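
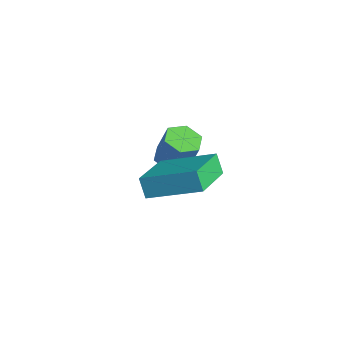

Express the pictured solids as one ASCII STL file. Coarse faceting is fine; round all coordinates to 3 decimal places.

solid 
facet normal -0.287 -0.160 -0.945
outer loop
vertex -2.289 2.915 -3.071
vertex -2.942 2.637 -2.826
vertex -2.876 3.371 -2.97
endloop
endfacet
facet normal 0.553 0.778 -0.298
outer loop
vertex -2.289 2.915 -3.071
vertex -2.876 3.371 -2.97
vertex -1.886 3.14 -1.738
endloop
endfacet
facet normal 0.553 0.778 -0.299
outer loop
vertex -1.886 3.14 -1.738
vertex -2.876 3.371 -2.97
vertex -2.473 3.596 -1.638
endloop
endfacet
facet normal 0.285 0.160 0.945
outer loop
vertex -1.886 3.14 -1.738
vertex -2.473 3.596 -1.638
vertex -2.538 2.863 -1.494
endloop
endfacet
facet normal -0.287 -0.160 -0.945
outer loop
vertex -2.876 3.371 -2.97
vertex -2.942 2.637 -2.826
vertex -3.529 3.093 -2.725
endloop
endfacet
facet normal -0.402 0.915 -0.033
outer loop
vertex -2.876 3.371 -2.97
vertex -3.529 3.093 -2.725
vertex -2.473 3.596 -1.638
endloop
endfacet
facet normal -0.402 0.915 -0.033
outer loop
vertex -2.473 3.596 -1.638
vertex -3.529 3.093 -2.725
vertex -3.125 3.318 -1.393
endloop
endfacet
facet normal 0.287 0.160 0.945
outer loop
vertex -2.473 3.596 -1.638
vertex -3.125 3.318 -1.393
vertex -2.538 2.863 -1.494
endloop
endfacet
facet normal -0.286 -0.159 -0.945
outer loop
vertex -3.529 3.093 -2.725
vertex -2.942 2.637 -2.826
vertex -3.594 2.36 -2.582
endloop
endfacet
facet normal -0.954 0.137 0.266
outer loop
vertex -3.529 3.093 -2.725
vertex -3.594 2.36 -2.582
vertex -3.125 3.318 -1.393
endloop
endfacet
facet normal -0.954 0.138 0.265
outer loop
vertex -3.125 3.318 -1.393
vertex -3.594 2.36 -2.582
vertex -3.191 2.585 -1.249
endloop
endfacet
facet normal 0.286 0.160 0.945
outer loop
vertex -3.125 3.318 -1.393
vertex -3.191 2.585 -1.249
vertex -2.538 2.863 -1.494
endloop
endfacet
facet normal -0.285 -0.160 -0.945
outer loop
vertex -3.594 2.36 -2.582
vertex -2.942 2.637 -2.826
vertex -3.007 1.904 -2.682
endloop
endfacet
facet normal -0.553 -0.778 0.299
outer loop
vertex -3.594 2.36 -2.582
vertex -3.007 1.904 -2.682
vertex -3.191 2.585 -1.249
endloop
endfacet
facet normal -0.553 -0.778 0.299
outer loop
vertex -3.191 2.585 -1.249
vertex -3.007 1.904 -2.682
vertex -2.604 2.129 -1.35
endloop
endfacet
facet normal 0.287 0.160 0.945
outer loop
vertex -3.191 2.585 -1.249
vertex -2.604 2.129 -1.35
vertex -2.538 2.863 -1.494
endloop
endfacet
facet normal -0.287 -0.160 -0.945
outer loop
vertex -3.007 1.904 -2.682
vertex -2.942 2.637 -2.826
vertex -2.355 2.182 -2.927
endloop
endfacet
facet normal 0.402 -0.915 0.033
outer loop
vertex -3.007 1.904 -2.682
vertex -2.355 2.182 -2.927
vertex -2.604 2.129 -1.35
endloop
endfacet
facet normal 0.402 -0.915 0.033
outer loop
vertex -2.604 2.129 -1.35
vertex -2.355 2.182 -2.927
vertex -1.951 2.407 -1.595
endloop
endfacet
facet normal 0.287 0.160 0.945
outer loop
vertex -2.604 2.129 -1.35
vertex -1.951 2.407 -1.595
vertex -2.538 2.863 -1.494
endloop
endfacet
facet normal -0.286 -0.160 -0.945
outer loop
vertex -2.355 2.182 -2.927
vertex -2.942 2.637 -2.826
vertex -2.289 2.915 -3.071
endloop
endfacet
facet normal 0.954 -0.138 -0.266
outer loop
vertex -2.355 2.182 -2.927
vertex -2.289 2.915 -3.071
vertex -1.951 2.407 -1.595
endloop
endfacet
facet normal 0.954 -0.136 -0.266
outer loop
vertex -1.951 2.407 -1.595
vertex -2.289 2.915 -3.071
vertex -1.886 3.14 -1.738
endloop
endfacet
facet normal 0.286 0.159 0.945
outer loop
vertex -1.951 2.407 -1.595
vertex -1.886 3.14 -1.738
vertex -2.538 2.863 -1.494
endloop
endfacet
facet normal -0.598 0.725 -0.343
outer loop
vertex -0.745 0.956 -0.458
vertex 0.565 2.417 0.345
vertex -0.311 0.969 -1.188
endloop
endfacet
facet normal -0.618 -0.689 -0.379
outer loop
vertex 0.915 -0.517 -0.485
vertex -0.745 0.956 -0.458
vertex -0.311 0.969 -1.188
endloop
endfacet
facet normal -0.597 0.725 -0.343
outer loop
vertex -0.311 0.969 -1.188
vertex 0.565 2.417 0.345
vertex 0.999 2.429 -0.385
endloop
endfacet
facet normal 0.511 0.015 -0.860
outer loop
vertex 0.999 2.429 -0.385
vertex 0.915 -0.517 -0.485
vertex -0.311 0.969 -1.188
endloop
endfacet
facet normal -0.511 -0.015 0.860
outer loop
vertex -0.745 0.956 -0.458
vertex 1.791 0.931 1.048
vertex 0.565 2.417 0.345
endloop
endfacet
facet normal -0.618 -0.689 -0.379
outer loop
vertex 0.481 -0.529 0.245
vertex -0.745 0.956 -0.458
vertex 0.915 -0.517 -0.485
endloop
endfacet
facet normal -0.511 -0.015 0.860
outer loop
vertex 0.481 -0.529 0.245
vertex 1.791 0.931 1.048
vertex -0.745 0.956 -0.458
endloop
endfacet
facet normal 0.618 0.689 0.379
outer loop
vertex 0.565 2.417 0.345
vertex 1.791 0.931 1.048
vertex 0.999 2.429 -0.385
endloop
endfacet
facet normal 0.511 0.015 -0.860
outer loop
vertex 2.225 0.944 0.318
vertex 0.915 -0.517 -0.485
vertex 0.999 2.429 -0.385
endloop
endfacet
facet normal 0.617 0.689 0.379
outer loop
vertex 0.999 2.429 -0.385
vertex 1.791 0.931 1.048
vertex 2.225 0.944 0.318
endloop
endfacet
facet normal 0.598 -0.725 0.343
outer loop
vertex 2.225 0.944 0.318
vertex 0.481 -0.529 0.245
vertex 0.915 -0.517 -0.485
endloop
endfacet
facet normal 0.598 -0.725 0.343
outer loop
vertex 1.791 0.931 1.048
vertex 0.481 -0.529 0.245
vertex 2.225 0.944 0.318
endloop
endfacet

endsolid


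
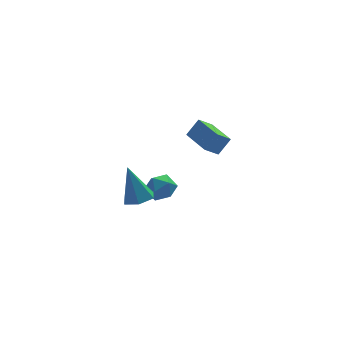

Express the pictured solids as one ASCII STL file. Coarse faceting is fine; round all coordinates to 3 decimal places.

solid 
facet normal -0.767 -0.178 0.616
outer loop
vertex 3.709 2.887 2.616
vertex 3.261 4.764 2.6
vertex 3.009 2.713 1.694
endloop
endfacet
facet normal 0.232 -0.973 0.008
outer loop
vertex 3.799 2.896 1.06
vertex 3.709 2.887 2.616
vertex 3.009 2.713 1.694
endloop
endfacet
facet normal -0.767 -0.178 0.617
outer loop
vertex 3.009 2.713 1.694
vertex 3.261 4.764 2.6
vertex 2.561 4.59 1.679
endloop
endfacet
facet normal -0.598 -0.149 -0.788
outer loop
vertex 2.561 4.59 1.679
vertex 3.799 2.896 1.06
vertex 3.009 2.713 1.694
endloop
endfacet
facet normal 0.598 0.149 0.788
outer loop
vertex 3.709 2.887 2.616
vertex 4.051 4.947 1.966
vertex 3.261 4.764 2.6
endloop
endfacet
facet normal 0.232 -0.973 0.008
outer loop
vertex 4.499 3.07 1.981
vertex 3.709 2.887 2.616
vertex 3.799 2.896 1.06
endloop
endfacet
facet normal 0.598 0.149 0.787
outer loop
vertex 4.499 3.07 1.981
vertex 4.051 4.947 1.966
vertex 3.709 2.887 2.616
endloop
endfacet
facet normal -0.232 0.973 -0.008
outer loop
vertex 3.261 4.764 2.6
vertex 4.051 4.947 1.966
vertex 2.561 4.59 1.679
endloop
endfacet
facet normal -0.598 -0.149 -0.787
outer loop
vertex 3.351 4.773 1.044
vertex 3.799 2.896 1.06
vertex 2.561 4.59 1.679
endloop
endfacet
facet normal -0.232 0.973 -0.008
outer loop
vertex 2.561 4.59 1.679
vertex 4.051 4.947 1.966
vertex 3.351 4.773 1.044
endloop
endfacet
facet normal 0.767 0.178 -0.617
outer loop
vertex 3.351 4.773 1.044
vertex 4.499 3.07 1.981
vertex 3.799 2.896 1.06
endloop
endfacet
facet normal 0.767 0.178 -0.616
outer loop
vertex 4.051 4.947 1.966
vertex 4.499 3.07 1.981
vertex 3.351 4.773 1.044
endloop
endfacet
facet normal 0.202 -0.272 -0.941
outer loop
vertex -0.962 -2.334 2.697
vertex -1.743 -2.599 2.606
vertex -1.547 -1.815 2.421
endloop
endfacet
facet normal 0.574 0.780 0.249
outer loop
vertex -0.962 -2.334 2.697
vertex -1.547 -1.815 2.421
vertex -2.157 -2.041 4.534
endloop
endfacet
facet normal 0.203 -0.273 -0.940
outer loop
vertex -1.547 -1.815 2.421
vertex -1.743 -2.599 2.606
vertex -2.328 -2.08 2.329
endloop
endfacet
facet normal -0.322 0.947 0.008
outer loop
vertex -1.547 -1.815 2.421
vertex -2.328 -2.08 2.329
vertex -2.157 -2.041 4.534
endloop
endfacet
facet normal 0.202 -0.274 -0.940
outer loop
vertex -2.328 -2.08 2.329
vertex -1.743 -2.599 2.606
vertex -2.524 -2.864 2.515
endloop
endfacet
facet normal -0.964 0.258 0.070
outer loop
vertex -2.328 -2.08 2.329
vertex -2.524 -2.864 2.515
vertex -2.157 -2.041 4.534
endloop
endfacet
facet normal 0.202 -0.272 -0.941
outer loop
vertex -2.524 -2.864 2.515
vertex -1.743 -2.599 2.606
vertex -1.939 -3.384 2.791
endloop
endfacet
facet normal -0.708 -0.599 0.373
outer loop
vertex -2.524 -2.864 2.515
vertex -1.939 -3.384 2.791
vertex -2.157 -2.041 4.534
endloop
endfacet
facet normal 0.202 -0.272 -0.941
outer loop
vertex -1.939 -3.384 2.791
vertex -1.743 -2.599 2.606
vertex -1.158 -3.119 2.882
endloop
endfacet
facet normal 0.188 -0.766 0.614
outer loop
vertex -1.939 -3.384 2.791
vertex -1.158 -3.119 2.882
vertex -2.157 -2.041 4.534
endloop
endfacet
facet normal 0.202 -0.272 -0.941
outer loop
vertex -1.158 -3.119 2.882
vertex -1.743 -2.599 2.606
vertex -0.962 -2.334 2.697
endloop
endfacet
facet normal 0.830 -0.077 0.552
outer loop
vertex -1.158 -3.119 2.882
vertex -0.962 -2.334 2.697
vertex -2.157 -2.041 4.534
endloop
endfacet
facet normal -0.762 0.462 0.454
outer loop
vertex -0.523 1.335 0.286
vertex -0.086 1.291 1.064
vertex 0.024 1.998 0.53
endloop
endfacet
facet normal -0.709 0.668 -0.227
outer loop
vertex -0.523 1.335 0.286
vertex 0.024 1.998 0.53
vertex 0.022 1.709 -0.316
endloop
endfacet
facet normal -0.765 0.087 -0.638
outer loop
vertex -0.523 1.335 0.286
vertex 0.022 1.709 -0.316
vertex -0.089 0.822 -0.304
endloop
endfacet
facet normal -0.853 -0.478 -0.212
outer loop
vertex -0.523 1.335 0.286
vertex -0.089 0.822 -0.304
vertex -0.156 0.564 0.549
endloop
endfacet
facet normal -0.851 -0.247 0.464
outer loop
vertex -0.523 1.335 0.286
vertex -0.156 0.564 0.549
vertex -0.086 1.291 1.064
endloop
endfacet
facet normal -0.059 0.945 -0.323
outer loop
vertex 0.022 1.709 -0.316
vertex 0.024 1.998 0.53
vertex 0.796 1.896 0.091
endloop
endfacet
facet normal -0.145 0.611 0.778
outer loop
vertex 0.024 1.998 0.53
vertex -0.086 1.291 1.064
vertex 0.729 1.638 0.944
endloop
endfacet
facet normal -0.288 -0.535 0.794
outer loop
vertex -0.086 1.291 1.064
vertex -0.156 0.564 0.549
vertex 0.618 0.751 0.956
endloop
endfacet
facet normal -0.290 -0.910 -0.298
outer loop
vertex -0.156 0.564 0.549
vertex -0.089 0.822 -0.304
vertex 0.616 0.462 0.11
endloop
endfacet
facet normal -0.148 0.005 -0.989
outer loop
vertex -0.089 0.822 -0.304
vertex 0.022 1.709 -0.316
vertex 0.726 1.169 -0.424
endloop
endfacet
facet normal 0.853 0.478 0.212
outer loop
vertex 1.163 1.125 0.354
vertex 0.796 1.896 0.091
vertex 0.729 1.638 0.944
endloop
endfacet
facet normal 0.765 -0.087 0.638
outer loop
vertex 1.163 1.125 0.354
vertex 0.729 1.638 0.944
vertex 0.618 0.751 0.956
endloop
endfacet
facet normal 0.709 -0.668 0.227
outer loop
vertex 1.163 1.125 0.354
vertex 0.618 0.751 0.956
vertex 0.616 0.462 0.11
endloop
endfacet
facet normal 0.762 -0.462 -0.454
outer loop
vertex 1.163 1.125 0.354
vertex 0.616 0.462 0.11
vertex 0.726 1.169 -0.424
endloop
endfacet
facet normal 0.851 0.247 -0.464
outer loop
vertex 1.163 1.125 0.354
vertex 0.726 1.169 -0.424
vertex 0.796 1.896 0.091
endloop
endfacet
facet normal 0.290 0.910 0.298
outer loop
vertex 0.729 1.638 0.944
vertex 0.796 1.896 0.091
vertex 0.024 1.998 0.53
endloop
endfacet
facet normal 0.148 -0.005 0.989
outer loop
vertex 0.618 0.751 0.956
vertex 0.729 1.638 0.944
vertex -0.086 1.291 1.064
endloop
endfacet
facet normal 0.059 -0.945 0.323
outer loop
vertex 0.616 0.462 0.11
vertex 0.618 0.751 0.956
vertex -0.156 0.564 0.549
endloop
endfacet
facet normal 0.145 -0.611 -0.778
outer loop
vertex 0.726 1.169 -0.424
vertex 0.616 0.462 0.11
vertex -0.089 0.822 -0.304
endloop
endfacet
facet normal 0.288 0.535 -0.794
outer loop
vertex 0.796 1.896 0.091
vertex 0.726 1.169 -0.424
vertex 0.022 1.709 -0.316
endloop
endfacet

endsolid


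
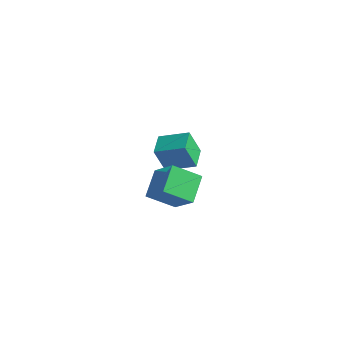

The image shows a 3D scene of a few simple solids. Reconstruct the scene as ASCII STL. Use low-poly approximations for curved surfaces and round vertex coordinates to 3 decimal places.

solid 
facet normal -0.839 -0.399 -0.369
outer loop
vertex -3.687 2.298 -2.754
vertex -4.334 3.629 -2.722
vertex -3.099 2.625 -4.445
endloop
endfacet
facet normal 0.437 -0.899 -0.022
outer loop
vertex -1.446 3.411 -3.718
vertex -3.687 2.298 -2.754
vertex -3.099 2.625 -4.445
endloop
endfacet
facet normal -0.839 -0.399 -0.369
outer loop
vertex -3.099 2.625 -4.445
vertex -4.334 3.629 -2.722
vertex -3.746 3.955 -4.413
endloop
endfacet
facet normal 0.323 0.180 -0.929
outer loop
vertex -3.746 3.955 -4.413
vertex -1.446 3.411 -3.718
vertex -3.099 2.625 -4.445
endloop
endfacet
facet normal -0.323 -0.179 0.929
outer loop
vertex -3.687 2.298 -2.754
vertex -2.681 4.415 -1.995
vertex -4.334 3.629 -2.722
endloop
endfacet
facet normal 0.437 -0.899 -0.021
outer loop
vertex -2.034 3.085 -2.027
vertex -3.687 2.298 -2.754
vertex -1.446 3.411 -3.718
endloop
endfacet
facet normal -0.323 -0.180 0.929
outer loop
vertex -2.034 3.085 -2.027
vertex -2.681 4.415 -1.995
vertex -3.687 2.298 -2.754
endloop
endfacet
facet normal -0.437 0.899 0.021
outer loop
vertex -4.334 3.629 -2.722
vertex -2.681 4.415 -1.995
vertex -3.746 3.955 -4.413
endloop
endfacet
facet normal 0.323 0.179 -0.929
outer loop
vertex -2.093 4.742 -3.686
vertex -1.446 3.411 -3.718
vertex -3.746 3.955 -4.413
endloop
endfacet
facet normal -0.438 0.899 0.022
outer loop
vertex -3.746 3.955 -4.413
vertex -2.681 4.415 -1.995
vertex -2.093 4.742 -3.686
endloop
endfacet
facet normal 0.839 0.399 0.369
outer loop
vertex -2.093 4.742 -3.686
vertex -2.034 3.085 -2.027
vertex -1.446 3.411 -3.718
endloop
endfacet
facet normal 0.839 0.399 0.369
outer loop
vertex -2.681 4.415 -1.995
vertex -2.034 3.085 -2.027
vertex -2.093 4.742 -3.686
endloop
endfacet
facet normal -0.704 -0.488 0.516
outer loop
vertex 2.067 -4.575 2.942
vertex 1.568 -3.07 3.683
vertex 0.657 -4.248 1.326
endloop
endfacet
facet normal 0.286 -0.860 -0.423
outer loop
vertex 1.952 -3.35 0.377
vertex 2.067 -4.575 2.942
vertex 0.657 -4.248 1.326
endloop
endfacet
facet normal -0.704 -0.488 0.516
outer loop
vertex 0.657 -4.248 1.326
vertex 1.568 -3.07 3.683
vertex 0.157 -2.743 2.067
endloop
endfacet
facet normal -0.650 0.151 -0.745
outer loop
vertex 0.157 -2.743 2.067
vertex 1.952 -3.35 0.377
vertex 0.657 -4.248 1.326
endloop
endfacet
facet normal 0.650 -0.151 0.745
outer loop
vertex 2.067 -4.575 2.942
vertex 2.863 -2.172 2.734
vertex 1.568 -3.07 3.683
endloop
endfacet
facet normal 0.286 -0.860 -0.423
outer loop
vertex 3.363 -3.677 1.993
vertex 2.067 -4.575 2.942
vertex 1.952 -3.35 0.377
endloop
endfacet
facet normal 0.650 -0.151 0.745
outer loop
vertex 3.363 -3.677 1.993
vertex 2.863 -2.172 2.734
vertex 2.067 -4.575 2.942
endloop
endfacet
facet normal -0.286 0.860 0.423
outer loop
vertex 1.568 -3.07 3.683
vertex 2.863 -2.172 2.734
vertex 0.157 -2.743 2.067
endloop
endfacet
facet normal -0.650 0.151 -0.745
outer loop
vertex 1.453 -1.845 1.118
vertex 1.952 -3.35 0.377
vertex 0.157 -2.743 2.067
endloop
endfacet
facet normal -0.286 0.860 0.423
outer loop
vertex 0.157 -2.743 2.067
vertex 2.863 -2.172 2.734
vertex 1.453 -1.845 1.118
endloop
endfacet
facet normal 0.704 0.488 -0.516
outer loop
vertex 1.453 -1.845 1.118
vertex 3.363 -3.677 1.993
vertex 1.952 -3.35 0.377
endloop
endfacet
facet normal 0.704 0.488 -0.516
outer loop
vertex 2.863 -2.172 2.734
vertex 3.363 -3.677 1.993
vertex 1.453 -1.845 1.118
endloop
endfacet

endsolid


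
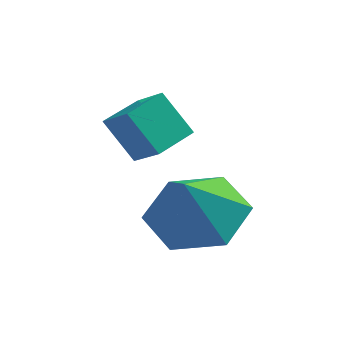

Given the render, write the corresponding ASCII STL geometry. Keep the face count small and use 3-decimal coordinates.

solid 
facet normal 0.059 0.511 -0.858
outer loop
vertex 3.097 1.115 -0.77
vertex 2.089 0.93 -0.95
vertex 2.376 1.78 -0.424
endloop
endfacet
facet normal 0.561 0.189 0.806
outer loop
vertex 3.097 1.115 -0.77
vertex 2.376 1.78 -0.424
vertex 2.011 0.25 0.19
endloop
endfacet
facet normal 0.059 0.511 -0.858
outer loop
vertex 2.376 1.78 -0.424
vertex 2.089 0.93 -0.95
vertex 1.368 1.594 -0.604
endloop
endfacet
facet normal -0.233 0.410 0.882
outer loop
vertex 2.376 1.78 -0.424
vertex 1.368 1.594 -0.604
vertex 2.011 0.25 0.19
endloop
endfacet
facet normal 0.059 0.511 -0.858
outer loop
vertex 1.368 1.594 -0.604
vertex 2.089 0.93 -0.95
vertex 1.082 0.744 -1.13
endloop
endfacet
facet normal -0.828 -0.067 0.557
outer loop
vertex 1.368 1.594 -0.604
vertex 1.082 0.744 -1.13
vertex 2.011 0.25 0.19
endloop
endfacet
facet normal 0.059 0.511 -0.858
outer loop
vertex 1.082 0.744 -1.13
vertex 2.089 0.93 -0.95
vertex 1.803 0.08 -1.476
endloop
endfacet
facet normal -0.628 -0.763 0.156
outer loop
vertex 1.082 0.744 -1.13
vertex 1.803 0.08 -1.476
vertex 2.011 0.25 0.19
endloop
endfacet
facet normal 0.059 0.511 -0.858
outer loop
vertex 1.803 0.08 -1.476
vertex 2.089 0.93 -0.95
vertex 2.81 0.265 -1.296
endloop
endfacet
facet normal 0.166 -0.983 0.080
outer loop
vertex 1.803 0.08 -1.476
vertex 2.81 0.265 -1.296
vertex 2.011 0.25 0.19
endloop
endfacet
facet normal 0.059 0.511 -0.858
outer loop
vertex 2.81 0.265 -1.296
vertex 2.089 0.93 -0.95
vertex 3.097 1.115 -0.77
endloop
endfacet
facet normal 0.761 -0.507 0.404
outer loop
vertex 2.81 0.265 -1.296
vertex 3.097 1.115 -0.77
vertex 2.011 0.25 0.19
endloop
endfacet
facet normal -0.577 0.116 0.809
outer loop
vertex 0.742 1.016 1.428
vertex 1.171 1.878 1.61
vertex 0.149 1.412 0.948
endloop
endfacet
facet normal -0.438 -0.880 -0.185
outer loop
vertex 0.789 1.282 0.05
vertex 0.742 1.016 1.428
vertex 0.149 1.412 0.948
endloop
endfacet
facet normal -0.577 0.118 0.808
outer loop
vertex 0.149 1.412 0.948
vertex 1.171 1.878 1.61
vertex 0.578 2.274 1.129
endloop
endfacet
facet normal -0.690 0.461 -0.558
outer loop
vertex 0.578 2.274 1.129
vertex 0.789 1.282 0.05
vertex 0.149 1.412 0.948
endloop
endfacet
facet normal 0.690 -0.461 0.558
outer loop
vertex 0.742 1.016 1.428
vertex 1.811 1.748 0.712
vertex 1.171 1.878 1.61
endloop
endfacet
facet normal -0.438 -0.880 -0.185
outer loop
vertex 1.382 0.886 0.531
vertex 0.742 1.016 1.428
vertex 0.789 1.282 0.05
endloop
endfacet
facet normal 0.690 -0.461 0.559
outer loop
vertex 1.382 0.886 0.531
vertex 1.811 1.748 0.712
vertex 0.742 1.016 1.428
endloop
endfacet
facet normal 0.438 0.880 0.185
outer loop
vertex 1.171 1.878 1.61
vertex 1.811 1.748 0.712
vertex 0.578 2.274 1.129
endloop
endfacet
facet normal -0.689 0.461 -0.559
outer loop
vertex 1.218 2.144 0.232
vertex 0.789 1.282 0.05
vertex 0.578 2.274 1.129
endloop
endfacet
facet normal 0.438 0.880 0.185
outer loop
vertex 0.578 2.274 1.129
vertex 1.811 1.748 0.712
vertex 1.218 2.144 0.232
endloop
endfacet
facet normal 0.577 -0.117 -0.808
outer loop
vertex 1.218 2.144 0.232
vertex 1.382 0.886 0.531
vertex 0.789 1.282 0.05
endloop
endfacet
facet normal 0.576 -0.117 -0.809
outer loop
vertex 1.811 1.748 0.712
vertex 1.382 0.886 0.531
vertex 1.218 2.144 0.232
endloop
endfacet

endsolid


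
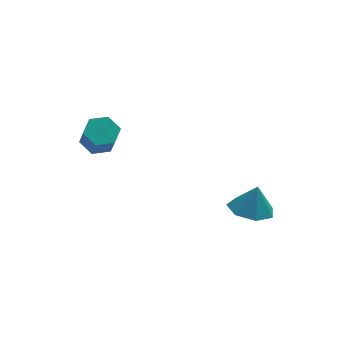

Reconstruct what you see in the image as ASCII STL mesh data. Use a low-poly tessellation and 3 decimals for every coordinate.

solid 
facet normal -0.253 -0.128 -0.959
outer loop
vertex 1.825 -1.267 -1.073
vertex 0.952 -1.355 -0.831
vertex 1.406 -0.598 -1.052
endloop
endfacet
facet normal 0.808 0.496 0.319
outer loop
vertex 1.825 -1.267 -1.073
vertex 1.406 -0.598 -1.052
vertex 1.248 -1.205 0.291
endloop
endfacet
facet normal -0.254 -0.128 -0.959
outer loop
vertex 1.406 -0.598 -1.052
vertex 0.952 -1.355 -0.831
vertex 0.646 -0.498 -0.864
endloop
endfacet
facet normal 0.220 0.879 0.423
outer loop
vertex 1.406 -0.598 -1.052
vertex 0.646 -0.498 -0.864
vertex 1.248 -1.205 0.291
endloop
endfacet
facet normal -0.253 -0.127 -0.959
outer loop
vertex 0.646 -0.498 -0.864
vertex 0.952 -1.355 -0.831
vertex 0.116 -1.044 -0.652
endloop
endfacet
facet normal -0.426 0.656 0.623
outer loop
vertex 0.646 -0.498 -0.864
vertex 0.116 -1.044 -0.652
vertex 1.248 -1.205 0.291
endloop
endfacet
facet normal -0.253 -0.128 -0.959
outer loop
vertex 0.116 -1.044 -0.652
vertex 0.952 -1.355 -0.831
vertex 0.215 -1.823 -0.574
endloop
endfacet
facet normal -0.640 -0.004 0.768
outer loop
vertex 0.116 -1.044 -0.652
vertex 0.215 -1.823 -0.574
vertex 1.248 -1.205 0.291
endloop
endfacet
facet normal -0.253 -0.128 -0.959
outer loop
vertex 0.215 -1.823 -0.574
vertex 0.952 -1.355 -0.831
vertex 0.87 -2.25 -0.69
endloop
endfacet
facet normal -0.264 -0.608 0.749
outer loop
vertex 0.215 -1.823 -0.574
vertex 0.87 -2.25 -0.69
vertex 1.248 -1.205 0.291
endloop
endfacet
facet normal -0.253 -0.128 -0.959
outer loop
vertex 0.87 -2.25 -0.69
vertex 0.952 -1.355 -0.831
vertex 1.586 -2.002 -0.912
endloop
endfacet
facet normal 0.421 -0.697 0.580
outer loop
vertex 0.87 -2.25 -0.69
vertex 1.586 -2.002 -0.912
vertex 1.248 -1.205 0.291
endloop
endfacet
facet normal -0.253 -0.128 -0.959
outer loop
vertex 1.586 -2.002 -0.912
vertex 0.952 -1.355 -0.831
vertex 1.825 -1.267 -1.073
endloop
endfacet
facet normal 0.898 -0.207 0.389
outer loop
vertex 1.586 -2.002 -0.912
vertex 1.825 -1.267 -1.073
vertex 1.248 -1.205 0.291
endloop
endfacet
facet normal -0.030 0.504 -0.863
outer loop
vertex -3.293 3.936 0.569
vertex -3.667 3.389 0.263
vertex -4.023 3.935 0.594
endloop
endfacet
facet normal 0.016 0.864 0.503
outer loop
vertex -3.293 3.936 0.569
vertex -4.023 3.935 0.594
vertex -3.258 3.358 1.562
endloop
endfacet
facet normal 0.015 0.864 0.503
outer loop
vertex -3.258 3.358 1.562
vertex -4.023 3.935 0.594
vertex -3.988 3.356 1.587
endloop
endfacet
facet normal 0.031 -0.503 0.864
outer loop
vertex -3.258 3.358 1.562
vertex -3.988 3.356 1.587
vertex -3.633 2.811 1.257
endloop
endfacet
facet normal -0.030 0.504 -0.863
outer loop
vertex -4.023 3.935 0.594
vertex -3.667 3.389 0.263
vertex -4.397 3.388 0.288
endloop
endfacet
facet normal -0.858 0.430 0.281
outer loop
vertex -4.023 3.935 0.594
vertex -4.397 3.388 0.288
vertex -3.988 3.356 1.587
endloop
endfacet
facet normal -0.858 0.430 0.281
outer loop
vertex -3.988 3.356 1.587
vertex -4.397 3.388 0.288
vertex -4.362 2.809 1.281
endloop
endfacet
facet normal 0.030 -0.503 0.864
outer loop
vertex -3.988 3.356 1.587
vertex -4.362 2.809 1.281
vertex -3.633 2.811 1.257
endloop
endfacet
facet normal -0.030 0.503 -0.864
outer loop
vertex -4.397 3.388 0.288
vertex -3.667 3.389 0.263
vertex -4.042 2.842 -0.042
endloop
endfacet
facet normal -0.873 -0.434 -0.222
outer loop
vertex -4.397 3.388 0.288
vertex -4.042 2.842 -0.042
vertex -4.362 2.809 1.281
endloop
endfacet
facet normal -0.873 -0.434 -0.222
outer loop
vertex -4.362 2.809 1.281
vertex -4.042 2.842 -0.042
vertex -4.007 2.264 0.951
endloop
endfacet
facet normal 0.030 -0.503 0.864
outer loop
vertex -4.362 2.809 1.281
vertex -4.007 2.264 0.951
vertex -3.633 2.811 1.257
endloop
endfacet
facet normal -0.031 0.503 -0.864
outer loop
vertex -4.042 2.842 -0.042
vertex -3.667 3.389 0.263
vertex -3.312 2.844 -0.067
endloop
endfacet
facet normal -0.015 -0.864 -0.503
outer loop
vertex -4.042 2.842 -0.042
vertex -3.312 2.844 -0.067
vertex -4.007 2.264 0.951
endloop
endfacet
facet normal -0.016 -0.864 -0.503
outer loop
vertex -4.007 2.264 0.951
vertex -3.312 2.844 -0.067
vertex -3.277 2.265 0.926
endloop
endfacet
facet normal 0.030 -0.504 0.863
outer loop
vertex -4.007 2.264 0.951
vertex -3.277 2.265 0.926
vertex -3.633 2.811 1.257
endloop
endfacet
facet normal -0.030 0.503 -0.864
outer loop
vertex -3.312 2.844 -0.067
vertex -3.667 3.389 0.263
vertex -2.938 3.391 0.239
endloop
endfacet
facet normal 0.858 -0.430 -0.281
outer loop
vertex -3.312 2.844 -0.067
vertex -2.938 3.391 0.239
vertex -3.277 2.265 0.926
endloop
endfacet
facet normal 0.858 -0.430 -0.281
outer loop
vertex -3.277 2.265 0.926
vertex -2.938 3.391 0.239
vertex -2.903 2.812 1.232
endloop
endfacet
facet normal 0.030 -0.504 0.863
outer loop
vertex -3.277 2.265 0.926
vertex -2.903 2.812 1.232
vertex -3.633 2.811 1.257
endloop
endfacet
facet normal -0.030 0.503 -0.864
outer loop
vertex -2.938 3.391 0.239
vertex -3.667 3.389 0.263
vertex -3.293 3.936 0.569
endloop
endfacet
facet normal 0.873 0.434 0.222
outer loop
vertex -2.938 3.391 0.239
vertex -3.293 3.936 0.569
vertex -2.903 2.812 1.232
endloop
endfacet
facet normal 0.873 0.434 0.222
outer loop
vertex -2.903 2.812 1.232
vertex -3.293 3.936 0.569
vertex -3.258 3.358 1.562
endloop
endfacet
facet normal 0.030 -0.503 0.864
outer loop
vertex -2.903 2.812 1.232
vertex -3.258 3.358 1.562
vertex -3.633 2.811 1.257
endloop
endfacet

endsolid


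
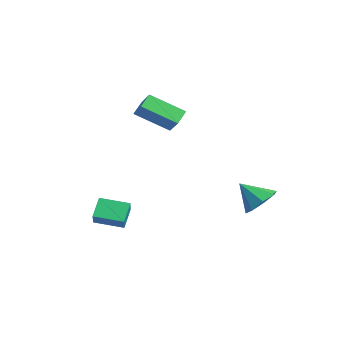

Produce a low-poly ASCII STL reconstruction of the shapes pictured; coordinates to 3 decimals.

solid 
facet normal -0.760 -0.016 -0.650
outer loop
vertex -3.432 0.324 2.47
vertex -2.56 1.889 1.412
vertex -2.955 -0.308 1.928
endloop
endfacet
facet normal -0.419 -0.752 0.508
outer loop
vertex -2.02 -0.289 2.728
vertex -3.432 0.324 2.47
vertex -2.955 -0.308 1.928
endloop
endfacet
facet normal -0.759 -0.016 -0.651
outer loop
vertex -2.955 -0.308 1.928
vertex -2.56 1.889 1.412
vertex -2.082 1.256 0.87
endloop
endfacet
facet normal 0.497 -0.659 -0.565
outer loop
vertex -2.082 1.256 0.87
vertex -2.02 -0.289 2.728
vertex -2.955 -0.308 1.928
endloop
endfacet
facet normal -0.497 0.659 0.565
outer loop
vertex -3.432 0.324 2.47
vertex -1.625 1.908 2.212
vertex -2.56 1.889 1.412
endloop
endfacet
facet normal -0.419 -0.752 0.508
outer loop
vertex -2.498 0.344 3.27
vertex -3.432 0.324 2.47
vertex -2.02 -0.289 2.728
endloop
endfacet
facet normal -0.497 0.659 0.564
outer loop
vertex -2.498 0.344 3.27
vertex -1.625 1.908 2.212
vertex -3.432 0.324 2.47
endloop
endfacet
facet normal 0.420 0.752 -0.508
outer loop
vertex -2.56 1.889 1.412
vertex -1.625 1.908 2.212
vertex -2.082 1.256 0.87
endloop
endfacet
facet normal 0.498 -0.659 -0.564
outer loop
vertex -1.148 1.276 1.67
vertex -2.02 -0.289 2.728
vertex -2.082 1.256 0.87
endloop
endfacet
facet normal 0.419 0.752 -0.508
outer loop
vertex -2.082 1.256 0.87
vertex -1.625 1.908 2.212
vertex -1.148 1.276 1.67
endloop
endfacet
facet normal 0.759 0.017 0.650
outer loop
vertex -1.148 1.276 1.67
vertex -2.498 0.344 3.27
vertex -2.02 -0.289 2.728
endloop
endfacet
facet normal 0.760 0.016 0.650
outer loop
vertex -1.625 1.908 2.212
vertex -2.498 0.344 3.27
vertex -1.148 1.276 1.67
endloop
endfacet
facet normal -0.545 0.478 0.689
outer loop
vertex -1.193 -2.807 -2.702
vertex -0.392 -1.518 -2.964
vertex -1.884 -2.528 -3.442
endloop
endfacet
facet normal -0.520 -0.837 0.170
outer loop
vertex -1.208 -3.122 -4.296
vertex -1.193 -2.807 -2.702
vertex -1.884 -2.528 -3.442
endloop
endfacet
facet normal -0.545 0.479 0.688
outer loop
vertex -1.884 -2.528 -3.442
vertex -0.392 -1.518 -2.964
vertex -1.082 -1.239 -3.704
endloop
endfacet
facet normal -0.657 0.266 -0.705
outer loop
vertex -1.082 -1.239 -3.704
vertex -1.208 -3.122 -4.296
vertex -1.884 -2.528 -3.442
endloop
endfacet
facet normal 0.658 -0.265 0.705
outer loop
vertex -1.193 -2.807 -2.702
vertex 0.284 -2.112 -3.818
vertex -0.392 -1.518 -2.964
endloop
endfacet
facet normal -0.521 -0.837 0.170
outer loop
vertex -0.518 -3.401 -3.556
vertex -1.193 -2.807 -2.702
vertex -1.208 -3.122 -4.296
endloop
endfacet
facet normal 0.658 -0.266 0.705
outer loop
vertex -0.518 -3.401 -3.556
vertex 0.284 -2.112 -3.818
vertex -1.193 -2.807 -2.702
endloop
endfacet
facet normal 0.521 0.837 -0.170
outer loop
vertex -0.392 -1.518 -2.964
vertex 0.284 -2.112 -3.818
vertex -1.082 -1.239 -3.704
endloop
endfacet
facet normal -0.658 0.266 -0.705
outer loop
vertex -0.407 -1.833 -4.558
vertex -1.208 -3.122 -4.296
vertex -1.082 -1.239 -3.704
endloop
endfacet
facet normal 0.520 0.837 -0.171
outer loop
vertex -1.082 -1.239 -3.704
vertex 0.284 -2.112 -3.818
vertex -0.407 -1.833 -4.558
endloop
endfacet
facet normal 0.545 -0.479 -0.689
outer loop
vertex -0.407 -1.833 -4.558
vertex -0.518 -3.401 -3.556
vertex -1.208 -3.122 -4.296
endloop
endfacet
facet normal 0.544 -0.479 -0.689
outer loop
vertex 0.284 -2.112 -3.818
vertex -0.518 -3.401 -3.556
vertex -0.407 -1.833 -4.558
endloop
endfacet
facet normal 0.473 0.526 -0.707
outer loop
vertex 3.6 3.04 -2.595
vertex 2.974 3.805 -2.444
vertex 3.855 3.527 -2.062
endloop
endfacet
facet normal 0.456 -0.755 0.471
outer loop
vertex 3.6 3.04 -2.595
vertex 3.855 3.527 -2.062
vertex 2.246 2.995 -1.356
endloop
endfacet
facet normal 0.473 0.527 -0.707
outer loop
vertex 3.855 3.527 -2.062
vertex 2.974 3.805 -2.444
vertex 3.594 4.176 -1.753
endloop
endfacet
facet normal 0.453 -0.228 0.862
outer loop
vertex 3.855 3.527 -2.062
vertex 3.594 4.176 -1.753
vertex 2.246 2.995 -1.356
endloop
endfacet
facet normal 0.473 0.526 -0.707
outer loop
vertex 3.594 4.176 -1.753
vertex 2.974 3.805 -2.444
vertex 2.97 4.609 -1.849
endloop
endfacet
facet normal 0.043 0.274 0.961
outer loop
vertex 3.594 4.176 -1.753
vertex 2.97 4.609 -1.849
vertex 2.246 2.995 -1.356
endloop
endfacet
facet normal 0.473 0.526 -0.707
outer loop
vertex 2.97 4.609 -1.849
vertex 2.974 3.805 -2.444
vertex 2.348 4.57 -2.294
endloop
endfacet
facet normal -0.536 0.457 0.709
outer loop
vertex 2.97 4.609 -1.849
vertex 2.348 4.57 -2.294
vertex 2.246 2.995 -1.356
endloop
endfacet
facet normal 0.473 0.526 -0.707
outer loop
vertex 2.348 4.57 -2.294
vertex 2.974 3.805 -2.444
vertex 2.093 4.083 -2.827
endloop
endfacet
facet normal -0.943 0.214 0.256
outer loop
vertex 2.348 4.57 -2.294
vertex 2.093 4.083 -2.827
vertex 2.246 2.995 -1.356
endloop
endfacet
facet normal 0.473 0.525 -0.707
outer loop
vertex 2.093 4.083 -2.827
vertex 2.974 3.805 -2.444
vertex 2.354 3.433 -3.135
endloop
endfacet
facet normal -0.940 -0.314 -0.134
outer loop
vertex 2.093 4.083 -2.827
vertex 2.354 3.433 -3.135
vertex 2.246 2.995 -1.356
endloop
endfacet
facet normal 0.473 0.526 -0.707
outer loop
vertex 2.354 3.433 -3.135
vertex 2.974 3.805 -2.444
vertex 2.978 3.001 -3.039
endloop
endfacet
facet normal -0.529 -0.816 -0.233
outer loop
vertex 2.354 3.433 -3.135
vertex 2.978 3.001 -3.039
vertex 2.246 2.995 -1.356
endloop
endfacet
facet normal 0.472 0.526 -0.708
outer loop
vertex 2.978 3.001 -3.039
vertex 2.974 3.805 -2.444
vertex 3.6 3.04 -2.595
endloop
endfacet
facet normal 0.050 -0.999 0.018
outer loop
vertex 2.978 3.001 -3.039
vertex 3.6 3.04 -2.595
vertex 2.246 2.995 -1.356
endloop
endfacet

endsolid


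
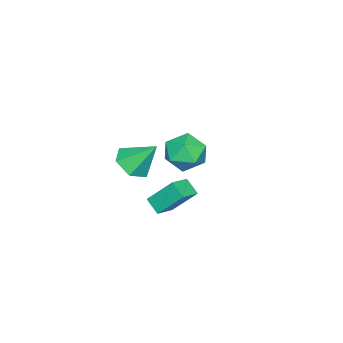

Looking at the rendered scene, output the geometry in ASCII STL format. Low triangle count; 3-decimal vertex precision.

solid 
facet normal -0.929 0.171 -0.329
outer loop
vertex 1.43 0.831 1.821
vertex 1.757 1.546 1.271
vertex 1.695 -0.33 0.471
endloop
endfacet
facet normal -0.340 -0.745 0.574
outer loop
vertex 2.763 -0.526 0.849
vertex 1.43 0.831 1.821
vertex 1.695 -0.33 0.471
endloop
endfacet
facet normal -0.929 0.171 -0.328
outer loop
vertex 1.695 -0.33 0.471
vertex 1.757 1.546 1.271
vertex 2.021 0.386 -0.08
endloop
endfacet
facet normal 0.147 -0.644 -0.750
outer loop
vertex 2.021 0.386 -0.08
vertex 2.763 -0.526 0.849
vertex 1.695 -0.33 0.471
endloop
endfacet
facet normal -0.147 0.644 0.750
outer loop
vertex 1.43 0.831 1.821
vertex 2.825 1.35 1.649
vertex 1.757 1.546 1.271
endloop
endfacet
facet normal -0.341 -0.745 0.573
outer loop
vertex 2.499 0.634 2.2
vertex 1.43 0.831 1.821
vertex 2.763 -0.526 0.849
endloop
endfacet
facet normal -0.147 0.644 0.750
outer loop
vertex 2.499 0.634 2.2
vertex 2.825 1.35 1.649
vertex 1.43 0.831 1.821
endloop
endfacet
facet normal 0.340 0.745 -0.574
outer loop
vertex 1.757 1.546 1.271
vertex 2.825 1.35 1.649
vertex 2.021 0.386 -0.08
endloop
endfacet
facet normal 0.147 -0.644 -0.750
outer loop
vertex 3.09 0.189 0.299
vertex 2.763 -0.526 0.849
vertex 2.021 0.386 -0.08
endloop
endfacet
facet normal 0.341 0.745 -0.574
outer loop
vertex 2.021 0.386 -0.08
vertex 2.825 1.35 1.649
vertex 3.09 0.189 0.299
endloop
endfacet
facet normal 0.929 -0.172 0.329
outer loop
vertex 3.09 0.189 0.299
vertex 2.499 0.634 2.2
vertex 2.763 -0.526 0.849
endloop
endfacet
facet normal 0.929 -0.170 0.329
outer loop
vertex 2.825 1.35 1.649
vertex 2.499 0.634 2.2
vertex 3.09 0.189 0.299
endloop
endfacet
facet normal 0.084 -0.640 -0.764
outer loop
vertex 1.216 -2.973 1.693
vertex 0.398 -2.515 1.219
vertex 1.373 -2.169 1.037
endloop
endfacet
facet normal 0.848 0.226 0.479
outer loop
vertex 1.216 -2.973 1.693
vertex 1.373 -2.169 1.037
vertex 0.242 -1.325 2.641
endloop
endfacet
facet normal 0.084 -0.639 -0.764
outer loop
vertex 1.373 -2.169 1.037
vertex 0.398 -2.515 1.219
vertex 0.555 -1.71 0.563
endloop
endfacet
facet normal 0.522 0.849 -0.079
outer loop
vertex 1.373 -2.169 1.037
vertex 0.555 -1.71 0.563
vertex 0.242 -1.325 2.641
endloop
endfacet
facet normal 0.084 -0.639 -0.764
outer loop
vertex 0.555 -1.71 0.563
vertex 0.398 -2.515 1.219
vertex -0.419 -2.057 0.746
endloop
endfacet
facet normal -0.364 0.904 -0.222
outer loop
vertex 0.555 -1.71 0.563
vertex -0.419 -2.057 0.746
vertex 0.242 -1.325 2.641
endloop
endfacet
facet normal 0.084 -0.640 -0.764
outer loop
vertex -0.419 -2.057 0.746
vertex 0.398 -2.515 1.219
vertex -0.576 -2.861 1.402
endloop
endfacet
facet normal -0.922 0.336 0.192
outer loop
vertex -0.419 -2.057 0.746
vertex -0.576 -2.861 1.402
vertex 0.242 -1.325 2.641
endloop
endfacet
facet normal 0.084 -0.640 -0.764
outer loop
vertex -0.576 -2.861 1.402
vertex 0.398 -2.515 1.219
vertex 0.241 -3.319 1.876
endloop
endfacet
facet normal -0.596 -0.287 0.750
outer loop
vertex -0.576 -2.861 1.402
vertex 0.241 -3.319 1.876
vertex 0.242 -1.325 2.641
endloop
endfacet
facet normal 0.084 -0.640 -0.764
outer loop
vertex 0.241 -3.319 1.876
vertex 0.398 -2.515 1.219
vertex 1.216 -2.973 1.693
endloop
endfacet
facet normal 0.289 -0.343 0.894
outer loop
vertex 0.241 -3.319 1.876
vertex 1.216 -2.973 1.693
vertex 0.242 -1.325 2.641
endloop
endfacet
facet normal -0.633 0.774 -0.031
outer loop
vertex -3.99 -0.888 -1.001
vertex -4.818 -1.539 -0.366
vertex -3.996 -0.843 0.228
endloop
endfacet
facet normal 0.046 0.998 -0.036
outer loop
vertex -3.99 -0.888 -1.001
vertex -3.996 -0.843 0.228
vertex -2.928 -0.914 -0.379
endloop
endfacet
facet normal 0.370 0.708 -0.602
outer loop
vertex -3.99 -0.888 -1.001
vertex -2.928 -0.914 -0.379
vertex -3.091 -1.653 -1.349
endloop
endfacet
facet normal -0.107 0.304 -0.946
outer loop
vertex -3.99 -0.888 -1.001
vertex -3.091 -1.653 -1.349
vertex -4.259 -2.04 -1.341
endloop
endfacet
facet normal -0.727 0.345 -0.594
outer loop
vertex -3.99 -0.888 -1.001
vertex -4.259 -2.04 -1.341
vertex -4.818 -1.539 -0.366
endloop
endfacet
facet normal 0.363 0.751 0.552
outer loop
vertex -2.928 -0.914 -0.379
vertex -3.996 -0.843 0.228
vertex -3.101 -1.58 0.641
endloop
endfacet
facet normal -0.733 0.388 0.560
outer loop
vertex -3.996 -0.843 0.228
vertex -4.818 -1.539 -0.366
vertex -4.269 -1.967 0.649
endloop
endfacet
facet normal -0.885 -0.306 -0.350
outer loop
vertex -4.818 -1.539 -0.366
vertex -4.259 -2.04 -1.341
vertex -4.432 -2.706 -0.321
endloop
endfacet
facet normal 0.117 -0.373 -0.920
outer loop
vertex -4.259 -2.04 -1.341
vertex -3.091 -1.653 -1.349
vertex -3.364 -2.777 -0.928
endloop
endfacet
facet normal 0.889 0.280 -0.363
outer loop
vertex -3.091 -1.653 -1.349
vertex -2.928 -0.914 -0.379
vertex -2.542 -2.081 -0.334
endloop
endfacet
facet normal 0.107 -0.304 0.946
outer loop
vertex -3.37 -2.732 0.301
vertex -3.101 -1.58 0.641
vertex -4.269 -1.967 0.649
endloop
endfacet
facet normal -0.370 -0.708 0.602
outer loop
vertex -3.37 -2.732 0.301
vertex -4.269 -1.967 0.649
vertex -4.432 -2.706 -0.321
endloop
endfacet
facet normal -0.046 -0.998 0.036
outer loop
vertex -3.37 -2.732 0.301
vertex -4.432 -2.706 -0.321
vertex -3.364 -2.777 -0.928
endloop
endfacet
facet normal 0.633 -0.774 0.031
outer loop
vertex -3.37 -2.732 0.301
vertex -3.364 -2.777 -0.928
vertex -2.542 -2.081 -0.334
endloop
endfacet
facet normal 0.727 -0.345 0.594
outer loop
vertex -3.37 -2.732 0.301
vertex -2.542 -2.081 -0.334
vertex -3.101 -1.58 0.641
endloop
endfacet
facet normal -0.117 0.373 0.920
outer loop
vertex -4.269 -1.967 0.649
vertex -3.101 -1.58 0.641
vertex -3.996 -0.843 0.228
endloop
endfacet
facet normal -0.889 -0.280 0.363
outer loop
vertex -4.432 -2.706 -0.321
vertex -4.269 -1.967 0.649
vertex -4.818 -1.539 -0.366
endloop
endfacet
facet normal -0.363 -0.751 -0.552
outer loop
vertex -3.364 -2.777 -0.928
vertex -4.432 -2.706 -0.321
vertex -4.259 -2.04 -1.341
endloop
endfacet
facet normal 0.733 -0.388 -0.560
outer loop
vertex -2.542 -2.081 -0.334
vertex -3.364 -2.777 -0.928
vertex -3.091 -1.653 -1.349
endloop
endfacet
facet normal 0.885 0.306 0.350
outer loop
vertex -3.101 -1.58 0.641
vertex -2.542 -2.081 -0.334
vertex -2.928 -0.914 -0.379
endloop
endfacet

endsolid


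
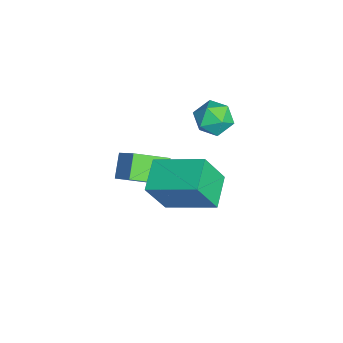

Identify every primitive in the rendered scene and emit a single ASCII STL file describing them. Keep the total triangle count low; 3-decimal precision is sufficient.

solid 
facet normal -0.997 0.065 -0.035
outer loop
vertex -2.497 1.087 -1.775
vertex -2.538 0.32 -2.031
vertex -2.555 0.483 -1.238
endloop
endfacet
facet normal -0.732 0.491 0.473
outer loop
vertex -2.497 1.087 -1.775
vertex -2.555 0.483 -1.238
vertex -2.051 1.101 -1.099
endloop
endfacet
facet normal -0.278 0.947 0.164
outer loop
vertex -2.497 1.087 -1.775
vertex -2.051 1.101 -1.099
vertex -1.722 1.32 -1.806
endloop
endfacet
facet normal -0.263 0.803 -0.536
outer loop
vertex -2.497 1.087 -1.775
vertex -1.722 1.32 -1.806
vertex -2.023 0.837 -2.382
endloop
endfacet
facet normal -0.707 0.258 -0.658
outer loop
vertex -2.497 1.087 -1.775
vertex -2.023 0.837 -2.382
vertex -2.538 0.32 -2.031
endloop
endfacet
facet normal -0.361 0.086 0.929
outer loop
vertex -2.051 1.101 -1.099
vertex -2.555 0.483 -1.238
vertex -1.817 0.343 -0.938
endloop
endfacet
facet normal -0.791 -0.602 0.107
outer loop
vertex -2.555 0.483 -1.238
vertex -2.538 0.32 -2.031
vertex -2.118 -0.14 -1.514
endloop
endfacet
facet normal -0.322 -0.291 -0.901
outer loop
vertex -2.538 0.32 -2.031
vertex -2.023 0.837 -2.382
vertex -1.789 0.079 -2.221
endloop
endfacet
facet normal 0.398 0.590 -0.703
outer loop
vertex -2.023 0.837 -2.382
vertex -1.722 1.32 -1.806
vertex -1.285 0.697 -2.082
endloop
endfacet
facet normal 0.373 0.823 0.429
outer loop
vertex -1.722 1.32 -1.806
vertex -2.051 1.101 -1.099
vertex -1.302 0.86 -1.289
endloop
endfacet
facet normal 0.263 -0.803 0.536
outer loop
vertex -1.343 0.093 -1.545
vertex -1.817 0.343 -0.938
vertex -2.118 -0.14 -1.514
endloop
endfacet
facet normal 0.278 -0.947 -0.164
outer loop
vertex -1.343 0.093 -1.545
vertex -2.118 -0.14 -1.514
vertex -1.789 0.079 -2.221
endloop
endfacet
facet normal 0.732 -0.491 -0.473
outer loop
vertex -1.343 0.093 -1.545
vertex -1.789 0.079 -2.221
vertex -1.285 0.697 -2.082
endloop
endfacet
facet normal 0.997 -0.065 0.035
outer loop
vertex -1.343 0.093 -1.545
vertex -1.285 0.697 -2.082
vertex -1.302 0.86 -1.289
endloop
endfacet
facet normal 0.707 -0.258 0.658
outer loop
vertex -1.343 0.093 -1.545
vertex -1.302 0.86 -1.289
vertex -1.817 0.343 -0.938
endloop
endfacet
facet normal -0.398 -0.590 0.703
outer loop
vertex -2.118 -0.14 -1.514
vertex -1.817 0.343 -0.938
vertex -2.555 0.483 -1.238
endloop
endfacet
facet normal -0.373 -0.823 -0.429
outer loop
vertex -1.789 0.079 -2.221
vertex -2.118 -0.14 -1.514
vertex -2.538 0.32 -2.031
endloop
endfacet
facet normal 0.361 -0.086 -0.929
outer loop
vertex -1.285 0.697 -2.082
vertex -1.789 0.079 -2.221
vertex -2.023 0.837 -2.382
endloop
endfacet
facet normal 0.791 0.602 -0.107
outer loop
vertex -1.302 0.86 -1.289
vertex -1.285 0.697 -2.082
vertex -1.722 1.32 -1.806
endloop
endfacet
facet normal 0.322 0.291 0.901
outer loop
vertex -1.817 0.343 -0.938
vertex -1.302 0.86 -1.289
vertex -2.051 1.101 -1.099
endloop
endfacet
facet normal -0.923 0.235 0.305
outer loop
vertex 1.392 -1.643 -0.476
vertex 2.065 0.077 0.237
vertex 1.105 -0.949 -1.878
endloop
endfacet
facet normal -0.340 -0.869 -0.360
outer loop
vertex 2.315 -1.257 -2.277
vertex 1.392 -1.643 -0.476
vertex 1.105 -0.949 -1.878
endloop
endfacet
facet normal -0.923 0.235 0.305
outer loop
vertex 1.105 -0.949 -1.878
vertex 2.065 0.077 0.237
vertex 1.779 0.771 -1.164
endloop
endfacet
facet normal -0.180 0.436 -0.882
outer loop
vertex 1.779 0.771 -1.164
vertex 2.315 -1.257 -2.277
vertex 1.105 -0.949 -1.878
endloop
endfacet
facet normal 0.180 -0.436 0.882
outer loop
vertex 1.392 -1.643 -0.476
vertex 3.275 -0.231 -0.162
vertex 2.065 0.077 0.237
endloop
endfacet
facet normal -0.341 -0.868 -0.361
outer loop
vertex 2.601 -1.951 -0.876
vertex 1.392 -1.643 -0.476
vertex 2.315 -1.257 -2.277
endloop
endfacet
facet normal 0.180 -0.437 0.881
outer loop
vertex 2.601 -1.951 -0.876
vertex 3.275 -0.231 -0.162
vertex 1.392 -1.643 -0.476
endloop
endfacet
facet normal 0.340 0.868 0.361
outer loop
vertex 2.065 0.077 0.237
vertex 3.275 -0.231 -0.162
vertex 1.779 0.771 -1.164
endloop
endfacet
facet normal -0.181 0.436 -0.882
outer loop
vertex 2.988 0.463 -1.564
vertex 2.315 -1.257 -2.277
vertex 1.779 0.771 -1.164
endloop
endfacet
facet normal 0.340 0.869 0.360
outer loop
vertex 1.779 0.771 -1.164
vertex 3.275 -0.231 -0.162
vertex 2.988 0.463 -1.564
endloop
endfacet
facet normal 0.923 -0.235 -0.305
outer loop
vertex 2.988 0.463 -1.564
vertex 2.601 -1.951 -0.876
vertex 2.315 -1.257 -2.277
endloop
endfacet
facet normal 0.923 -0.235 -0.305
outer loop
vertex 3.275 -0.231 -0.162
vertex 2.601 -1.951 -0.876
vertex 2.988 0.463 -1.564
endloop
endfacet
facet normal -0.642 -0.382 -0.665
outer loop
vertex -0.662 -2.974 -3.861
vertex -1.469 -2.804 -3.179
vertex -0.859 -1.672 -4.418
endloop
endfacet
facet normal 0.754 -0.159 -0.638
outer loop
vertex 0.009 -1.156 -3.521
vertex -0.662 -2.974 -3.861
vertex -0.859 -1.672 -4.418
endloop
endfacet
facet normal -0.643 -0.381 -0.664
outer loop
vertex -0.859 -1.672 -4.418
vertex -1.469 -2.804 -3.179
vertex -1.665 -1.501 -3.736
endloop
endfacet
facet normal -0.137 0.910 -0.391
outer loop
vertex -1.665 -1.501 -3.736
vertex 0.009 -1.156 -3.521
vertex -0.859 -1.672 -4.418
endloop
endfacet
facet normal 0.138 -0.910 0.390
outer loop
vertex -0.662 -2.974 -3.861
vertex -0.601 -2.288 -2.282
vertex -1.469 -2.804 -3.179
endloop
endfacet
facet normal 0.754 -0.159 -0.637
outer loop
vertex 0.205 -2.459 -2.964
vertex -0.662 -2.974 -3.861
vertex 0.009 -1.156 -3.521
endloop
endfacet
facet normal 0.137 -0.910 0.390
outer loop
vertex 0.205 -2.459 -2.964
vertex -0.601 -2.288 -2.282
vertex -0.662 -2.974 -3.861
endloop
endfacet
facet normal -0.754 0.159 0.638
outer loop
vertex -1.469 -2.804 -3.179
vertex -0.601 -2.288 -2.282
vertex -1.665 -1.501 -3.736
endloop
endfacet
facet normal -0.138 0.911 -0.390
outer loop
vertex -0.798 -0.986 -2.839
vertex 0.009 -1.156 -3.521
vertex -1.665 -1.501 -3.736
endloop
endfacet
facet normal -0.754 0.159 0.638
outer loop
vertex -1.665 -1.501 -3.736
vertex -0.601 -2.288 -2.282
vertex -0.798 -0.986 -2.839
endloop
endfacet
facet normal 0.642 0.381 0.665
outer loop
vertex -0.798 -0.986 -2.839
vertex 0.205 -2.459 -2.964
vertex 0.009 -1.156 -3.521
endloop
endfacet
facet normal 0.643 0.381 0.664
outer loop
vertex -0.601 -2.288 -2.282
vertex 0.205 -2.459 -2.964
vertex -0.798 -0.986 -2.839
endloop
endfacet

endsolid


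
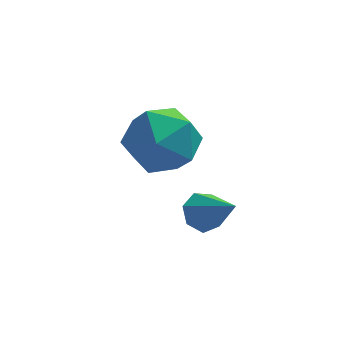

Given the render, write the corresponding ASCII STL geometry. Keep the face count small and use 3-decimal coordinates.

solid 
facet normal -0.507 0.553 -0.661
outer loop
vertex 0.221 -1.583 -2.22
vertex -0.319 -1.886 -2.059
vertex -0.069 -1.354 -1.806
endloop
endfacet
facet normal 0.818 0.490 0.302
outer loop
vertex 0.221 -1.583 -2.22
vertex -0.069 -1.354 -1.806
vertex 0.479 -2.754 -1.021
endloop
endfacet
facet normal -0.508 0.553 -0.661
outer loop
vertex -0.069 -1.354 -1.806
vertex -0.319 -1.886 -2.059
vertex -0.548 -1.526 -1.582
endloop
endfacet
facet normal 0.192 0.536 0.822
outer loop
vertex -0.069 -1.354 -1.806
vertex -0.548 -1.526 -1.582
vertex 0.479 -2.754 -1.021
endloop
endfacet
facet normal -0.508 0.552 -0.661
outer loop
vertex -0.548 -1.526 -1.582
vertex -0.319 -1.886 -2.059
vertex -0.854 -1.969 -1.717
endloop
endfacet
facet normal -0.446 0.036 0.894
outer loop
vertex -0.548 -1.526 -1.582
vertex -0.854 -1.969 -1.717
vertex 0.479 -2.754 -1.021
endloop
endfacet
facet normal -0.508 0.552 -0.661
outer loop
vertex -0.854 -1.969 -1.717
vertex -0.319 -1.886 -2.059
vertex -0.757 -2.35 -2.11
endloop
endfacet
facet normal -0.617 -0.636 0.464
outer loop
vertex -0.854 -1.969 -1.717
vertex -0.757 -2.35 -2.11
vertex 0.479 -2.754 -1.021
endloop
endfacet
facet normal -0.507 0.552 -0.662
outer loop
vertex -0.757 -2.35 -2.11
vertex -0.319 -1.886 -2.059
vertex -0.33 -2.382 -2.464
endloop
endfacet
facet normal -0.191 -0.971 -0.143
outer loop
vertex -0.757 -2.35 -2.11
vertex -0.33 -2.382 -2.464
vertex 0.479 -2.754 -1.021
endloop
endfacet
facet normal -0.508 0.551 -0.662
outer loop
vertex -0.33 -2.382 -2.464
vertex -0.319 -1.886 -2.059
vertex 0.105 -2.04 -2.513
endloop
endfacet
facet normal 0.511 -0.718 -0.472
outer loop
vertex -0.33 -2.382 -2.464
vertex 0.105 -2.04 -2.513
vertex 0.479 -2.754 -1.021
endloop
endfacet
facet normal -0.507 0.553 -0.661
outer loop
vertex 0.105 -2.04 -2.513
vertex -0.319 -1.886 -2.059
vertex 0.221 -1.583 -2.22
endloop
endfacet
facet normal 0.960 -0.068 -0.273
outer loop
vertex 0.105 -2.04 -2.513
vertex 0.221 -1.583 -2.22
vertex 0.479 -2.754 -1.021
endloop
endfacet
facet normal 0.259 0.346 0.902
outer loop
vertex -0.988 1.689 -0.709
vertex -1.771 0.887 -0.176
vertex -0.593 0.557 -0.388
endloop
endfacet
facet normal 0.801 0.405 0.441
outer loop
vertex -0.988 1.689 -0.709
vertex -0.593 0.557 -0.388
vertex -0.245 1.051 -1.472
endloop
endfacet
facet normal 0.582 0.806 -0.107
outer loop
vertex -0.988 1.689 -0.709
vertex -0.245 1.051 -1.472
vertex -1.208 1.686 -1.93
endloop
endfacet
facet normal -0.094 0.995 0.015
outer loop
vertex -0.988 1.689 -0.709
vertex -1.208 1.686 -1.93
vertex -2.15 1.585 -1.13
endloop
endfacet
facet normal -0.295 0.712 0.638
outer loop
vertex -0.988 1.689 -0.709
vertex -2.15 1.585 -1.13
vertex -1.771 0.887 -0.176
endloop
endfacet
facet normal 0.950 -0.248 0.192
outer loop
vertex -0.245 1.051 -1.472
vertex -0.593 0.557 -0.388
vertex -0.57 -0.145 -1.41
endloop
endfacet
facet normal 0.073 -0.342 0.937
outer loop
vertex -0.593 0.557 -0.388
vertex -1.771 0.887 -0.176
vertex -1.512 -0.246 -0.61
endloop
endfacet
facet normal -0.823 0.250 0.510
outer loop
vertex -1.771 0.887 -0.176
vertex -2.15 1.585 -1.13
vertex -2.475 0.389 -1.068
endloop
endfacet
facet normal -0.499 0.709 -0.498
outer loop
vertex -2.15 1.585 -1.13
vertex -1.208 1.686 -1.93
vertex -2.127 0.883 -2.152
endloop
endfacet
facet normal 0.596 0.402 -0.695
outer loop
vertex -1.208 1.686 -1.93
vertex -0.245 1.051 -1.472
vertex -0.949 0.553 -2.364
endloop
endfacet
facet normal 0.094 -0.995 -0.015
outer loop
vertex -1.732 -0.249 -1.831
vertex -0.57 -0.145 -1.41
vertex -1.512 -0.246 -0.61
endloop
endfacet
facet normal -0.582 -0.806 0.107
outer loop
vertex -1.732 -0.249 -1.831
vertex -1.512 -0.246 -0.61
vertex -2.475 0.389 -1.068
endloop
endfacet
facet normal -0.801 -0.405 -0.441
outer loop
vertex -1.732 -0.249 -1.831
vertex -2.475 0.389 -1.068
vertex -2.127 0.883 -2.152
endloop
endfacet
facet normal -0.259 -0.346 -0.902
outer loop
vertex -1.732 -0.249 -1.831
vertex -2.127 0.883 -2.152
vertex -0.949 0.553 -2.364
endloop
endfacet
facet normal 0.295 -0.712 -0.638
outer loop
vertex -1.732 -0.249 -1.831
vertex -0.949 0.553 -2.364
vertex -0.57 -0.145 -1.41
endloop
endfacet
facet normal 0.499 -0.709 0.498
outer loop
vertex -1.512 -0.246 -0.61
vertex -0.57 -0.145 -1.41
vertex -0.593 0.557 -0.388
endloop
endfacet
facet normal -0.596 -0.402 0.695
outer loop
vertex -2.475 0.389 -1.068
vertex -1.512 -0.246 -0.61
vertex -1.771 0.887 -0.176
endloop
endfacet
facet normal -0.950 0.248 -0.192
outer loop
vertex -2.127 0.883 -2.152
vertex -2.475 0.389 -1.068
vertex -2.15 1.585 -1.13
endloop
endfacet
facet normal -0.073 0.342 -0.937
outer loop
vertex -0.949 0.553 -2.364
vertex -2.127 0.883 -2.152
vertex -1.208 1.686 -1.93
endloop
endfacet
facet normal 0.823 -0.250 -0.510
outer loop
vertex -0.57 -0.145 -1.41
vertex -0.949 0.553 -2.364
vertex -0.245 1.051 -1.472
endloop
endfacet

endsolid


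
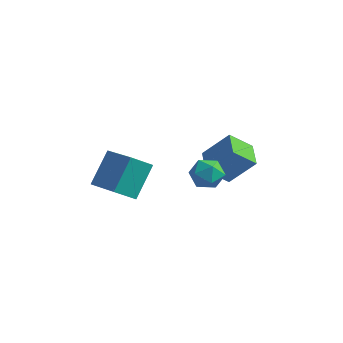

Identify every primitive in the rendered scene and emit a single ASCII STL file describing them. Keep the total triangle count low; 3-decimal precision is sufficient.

solid 
facet normal -0.572 -0.556 0.603
outer loop
vertex -0.655 -1.654 3.287
vertex -2.414 -0.71 2.491
vertex -0.775 -3.1 1.839
endloop
endfacet
facet normal 0.819 -0.439 0.370
outer loop
vertex -0.026 -2.37 1.049
vertex -0.655 -1.654 3.287
vertex -0.775 -3.1 1.839
endloop
endfacet
facet normal -0.572 -0.557 0.602
outer loop
vertex -0.775 -3.1 1.839
vertex -2.414 -0.71 2.491
vertex -2.534 -2.155 1.042
endloop
endfacet
facet normal -0.058 -0.705 -0.707
outer loop
vertex -2.534 -2.155 1.042
vertex -0.026 -2.37 1.049
vertex -0.775 -3.1 1.839
endloop
endfacet
facet normal 0.058 0.705 0.707
outer loop
vertex -0.655 -1.654 3.287
vertex -1.665 0.02 1.701
vertex -2.414 -0.71 2.491
endloop
endfacet
facet normal 0.818 -0.440 0.371
outer loop
vertex 0.094 -0.925 2.498
vertex -0.655 -1.654 3.287
vertex -0.026 -2.37 1.049
endloop
endfacet
facet normal 0.058 0.705 0.707
outer loop
vertex 0.094 -0.925 2.498
vertex -1.665 0.02 1.701
vertex -0.655 -1.654 3.287
endloop
endfacet
facet normal -0.819 0.439 -0.370
outer loop
vertex -2.414 -0.71 2.491
vertex -1.665 0.02 1.701
vertex -2.534 -2.155 1.042
endloop
endfacet
facet normal -0.058 -0.705 -0.707
outer loop
vertex -1.785 -1.426 0.253
vertex -0.026 -2.37 1.049
vertex -2.534 -2.155 1.042
endloop
endfacet
facet normal -0.818 0.439 -0.371
outer loop
vertex -2.534 -2.155 1.042
vertex -1.665 0.02 1.701
vertex -1.785 -1.426 0.253
endloop
endfacet
facet normal 0.572 0.557 -0.603
outer loop
vertex -1.785 -1.426 0.253
vertex 0.094 -0.925 2.498
vertex -0.026 -2.37 1.049
endloop
endfacet
facet normal 0.572 0.556 -0.603
outer loop
vertex -1.665 0.02 1.701
vertex 0.094 -0.925 2.498
vertex -1.785 -1.426 0.253
endloop
endfacet
facet normal -0.637 -0.765 -0.090
outer loop
vertex 1.206 0.536 1.324
vertex 1.868 0.035 0.893
vertex 1.784 -0.004 1.824
endloop
endfacet
facet normal -0.782 -0.380 0.494
outer loop
vertex 1.206 0.536 1.324
vertex 1.784 -0.004 1.824
vertex 1.561 0.852 2.13
endloop
endfacet
facet normal -0.913 0.290 0.288
outer loop
vertex 1.206 0.536 1.324
vertex 1.561 0.852 2.13
vertex 1.507 1.419 1.388
endloop
endfacet
facet normal -0.848 0.320 -0.422
outer loop
vertex 1.206 0.536 1.324
vertex 1.507 1.419 1.388
vertex 1.697 0.914 0.623
endloop
endfacet
facet normal -0.678 -0.333 -0.655
outer loop
vertex 1.206 0.536 1.324
vertex 1.697 0.914 0.623
vertex 1.868 0.035 0.893
endloop
endfacet
facet normal -0.199 -0.375 0.905
outer loop
vertex 1.561 0.852 2.13
vertex 1.784 -0.004 1.824
vertex 2.443 0.546 2.197
endloop
endfacet
facet normal 0.035 -0.999 -0.039
outer loop
vertex 1.784 -0.004 1.824
vertex 1.868 0.035 0.893
vertex 2.633 0.041 1.432
endloop
endfacet
facet normal -0.031 -0.299 -0.954
outer loop
vertex 1.868 0.035 0.893
vertex 1.697 0.914 0.623
vertex 2.579 0.608 0.69
endloop
endfacet
facet normal -0.306 0.758 -0.576
outer loop
vertex 1.697 0.914 0.623
vertex 1.507 1.419 1.388
vertex 2.356 1.464 0.996
endloop
endfacet
facet normal -0.409 0.710 0.573
outer loop
vertex 1.507 1.419 1.388
vertex 1.561 0.852 2.13
vertex 2.272 1.425 1.927
endloop
endfacet
facet normal 0.848 -0.320 0.422
outer loop
vertex 2.934 0.924 1.496
vertex 2.443 0.546 2.197
vertex 2.633 0.041 1.432
endloop
endfacet
facet normal 0.913 -0.290 -0.288
outer loop
vertex 2.934 0.924 1.496
vertex 2.633 0.041 1.432
vertex 2.579 0.608 0.69
endloop
endfacet
facet normal 0.782 0.380 -0.494
outer loop
vertex 2.934 0.924 1.496
vertex 2.579 0.608 0.69
vertex 2.356 1.464 0.996
endloop
endfacet
facet normal 0.637 0.765 0.090
outer loop
vertex 2.934 0.924 1.496
vertex 2.356 1.464 0.996
vertex 2.272 1.425 1.927
endloop
endfacet
facet normal 0.678 0.333 0.655
outer loop
vertex 2.934 0.924 1.496
vertex 2.272 1.425 1.927
vertex 2.443 0.546 2.197
endloop
endfacet
facet normal 0.306 -0.758 0.576
outer loop
vertex 2.633 0.041 1.432
vertex 2.443 0.546 2.197
vertex 1.784 -0.004 1.824
endloop
endfacet
facet normal 0.409 -0.710 -0.573
outer loop
vertex 2.579 0.608 0.69
vertex 2.633 0.041 1.432
vertex 1.868 0.035 0.893
endloop
endfacet
facet normal 0.199 0.375 -0.905
outer loop
vertex 2.356 1.464 0.996
vertex 2.579 0.608 0.69
vertex 1.697 0.914 0.623
endloop
endfacet
facet normal -0.035 0.999 0.039
outer loop
vertex 2.272 1.425 1.927
vertex 2.356 1.464 0.996
vertex 1.507 1.419 1.388
endloop
endfacet
facet normal 0.031 0.299 0.954
outer loop
vertex 2.443 0.546 2.197
vertex 2.272 1.425 1.927
vertex 1.561 0.852 2.13
endloop
endfacet
facet normal -0.580 -0.478 0.660
outer loop
vertex 2.396 2.862 1.571
vertex 1.627 4.063 1.765
vertex 1.209 2.332 0.145
endloop
endfacet
facet normal 0.534 -0.834 -0.135
outer loop
vertex 2.113 3.077 -0.885
vertex 2.396 2.862 1.571
vertex 1.209 2.332 0.145
endloop
endfacet
facet normal -0.579 -0.478 0.660
outer loop
vertex 1.209 2.332 0.145
vertex 1.627 4.063 1.765
vertex 0.439 3.533 0.339
endloop
endfacet
facet normal -0.615 -0.275 -0.739
outer loop
vertex 0.439 3.533 0.339
vertex 2.113 3.077 -0.885
vertex 1.209 2.332 0.145
endloop
endfacet
facet normal 0.615 0.275 0.739
outer loop
vertex 2.396 2.862 1.571
vertex 2.531 4.808 0.735
vertex 1.627 4.063 1.765
endloop
endfacet
facet normal 0.534 -0.835 -0.135
outer loop
vertex 3.301 3.607 0.541
vertex 2.396 2.862 1.571
vertex 2.113 3.077 -0.885
endloop
endfacet
facet normal 0.615 0.275 0.739
outer loop
vertex 3.301 3.607 0.541
vertex 2.531 4.808 0.735
vertex 2.396 2.862 1.571
endloop
endfacet
facet normal -0.534 0.835 0.135
outer loop
vertex 1.627 4.063 1.765
vertex 2.531 4.808 0.735
vertex 0.439 3.533 0.339
endloop
endfacet
facet normal -0.615 -0.275 -0.739
outer loop
vertex 1.344 4.278 -0.691
vertex 2.113 3.077 -0.885
vertex 0.439 3.533 0.339
endloop
endfacet
facet normal -0.534 0.835 0.134
outer loop
vertex 0.439 3.533 0.339
vertex 2.531 4.808 0.735
vertex 1.344 4.278 -0.691
endloop
endfacet
facet normal 0.579 0.478 -0.660
outer loop
vertex 1.344 4.278 -0.691
vertex 3.301 3.607 0.541
vertex 2.113 3.077 -0.885
endloop
endfacet
facet normal 0.579 0.478 -0.660
outer loop
vertex 2.531 4.808 0.735
vertex 3.301 3.607 0.541
vertex 1.344 4.278 -0.691
endloop
endfacet

endsolid


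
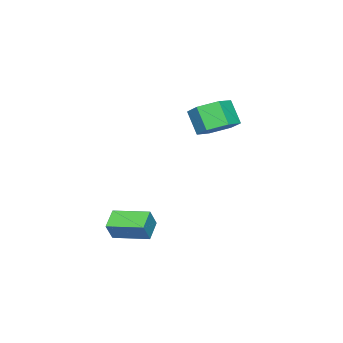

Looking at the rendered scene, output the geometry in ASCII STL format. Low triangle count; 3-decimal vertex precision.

solid 
facet normal -0.846 -0.274 0.457
outer loop
vertex 2.628 -1.702 -0.347
vertex 2.201 0.0 -0.119
vertex 2.139 -1.704 -1.254
endloop
endfacet
facet normal 0.242 -0.962 -0.128
outer loop
vertex 3.079 -1.4 -1.761
vertex 2.628 -1.702 -0.347
vertex 2.139 -1.704 -1.254
endloop
endfacet
facet normal -0.847 -0.273 0.456
outer loop
vertex 2.139 -1.704 -1.254
vertex 2.201 0.0 -0.119
vertex 1.713 -0.001 -1.026
endloop
endfacet
facet normal -0.475 -0.001 -0.880
outer loop
vertex 1.713 -0.001 -1.026
vertex 3.079 -1.4 -1.761
vertex 2.139 -1.704 -1.254
endloop
endfacet
facet normal 0.474 0.001 0.880
outer loop
vertex 2.628 -1.702 -0.347
vertex 3.141 0.304 -0.626
vertex 2.201 0.0 -0.119
endloop
endfacet
facet normal 0.241 -0.962 -0.129
outer loop
vertex 3.567 -1.399 -0.854
vertex 2.628 -1.702 -0.347
vertex 3.079 -1.4 -1.761
endloop
endfacet
facet normal 0.475 0.001 0.880
outer loop
vertex 3.567 -1.399 -0.854
vertex 3.141 0.304 -0.626
vertex 2.628 -1.702 -0.347
endloop
endfacet
facet normal -0.242 0.962 0.129
outer loop
vertex 2.201 0.0 -0.119
vertex 3.141 0.304 -0.626
vertex 1.713 -0.001 -1.026
endloop
endfacet
facet normal -0.475 -0.001 -0.880
outer loop
vertex 2.652 0.302 -1.533
vertex 3.079 -1.4 -1.761
vertex 1.713 -0.001 -1.026
endloop
endfacet
facet normal -0.241 0.962 0.128
outer loop
vertex 1.713 -0.001 -1.026
vertex 3.141 0.304 -0.626
vertex 2.652 0.302 -1.533
endloop
endfacet
facet normal 0.847 0.274 -0.456
outer loop
vertex 2.652 0.302 -1.533
vertex 3.567 -1.399 -0.854
vertex 3.079 -1.4 -1.761
endloop
endfacet
facet normal 0.847 0.273 -0.457
outer loop
vertex 3.141 0.304 -0.626
vertex 3.567 -1.399 -0.854
vertex 2.652 0.302 -1.533
endloop
endfacet
facet normal 0.229 0.527 -0.819
outer loop
vertex -1.919 -0.29 3.03
vertex -2.539 0.481 3.353
vertex -1.535 0.471 3.627
endloop
endfacet
facet normal 0.901 -0.434 -0.027
outer loop
vertex -1.919 -0.29 3.03
vertex -1.535 0.471 3.627
vertex -2.242 -1.032 4.185
endloop
endfacet
facet normal 0.901 -0.434 -0.027
outer loop
vertex -2.242 -1.032 4.185
vertex -1.535 0.471 3.627
vertex -1.858 -0.271 4.781
endloop
endfacet
facet normal -0.229 -0.526 0.819
outer loop
vertex -2.242 -1.032 4.185
vertex -1.858 -0.271 4.781
vertex -2.861 -0.261 4.507
endloop
endfacet
facet normal 0.229 0.526 -0.819
outer loop
vertex -1.535 0.471 3.627
vertex -2.539 0.481 3.353
vertex -2.155 1.242 3.949
endloop
endfacet
facet normal 0.770 0.417 0.484
outer loop
vertex -1.535 0.471 3.627
vertex -2.155 1.242 3.949
vertex -1.858 -0.271 4.781
endloop
endfacet
facet normal 0.770 0.417 0.483
outer loop
vertex -1.858 -0.271 4.781
vertex -2.155 1.242 3.949
vertex -2.478 0.5 5.104
endloop
endfacet
facet normal -0.229 -0.527 0.819
outer loop
vertex -1.858 -0.271 4.781
vertex -2.478 0.5 5.104
vertex -2.861 -0.261 4.507
endloop
endfacet
facet normal 0.229 0.526 -0.819
outer loop
vertex -2.155 1.242 3.949
vertex -2.539 0.481 3.353
vertex -3.158 1.252 3.675
endloop
endfacet
facet normal -0.131 0.850 0.510
outer loop
vertex -2.155 1.242 3.949
vertex -3.158 1.252 3.675
vertex -2.478 0.5 5.104
endloop
endfacet
facet normal -0.131 0.850 0.510
outer loop
vertex -2.478 0.5 5.104
vertex -3.158 1.252 3.675
vertex -3.481 0.51 4.83
endloop
endfacet
facet normal -0.229 -0.527 0.819
outer loop
vertex -2.478 0.5 5.104
vertex -3.481 0.51 4.83
vertex -2.861 -0.261 4.507
endloop
endfacet
facet normal 0.229 0.526 -0.819
outer loop
vertex -3.158 1.252 3.675
vertex -2.539 0.481 3.353
vertex -3.542 0.491 3.079
endloop
endfacet
facet normal -0.901 0.434 0.027
outer loop
vertex -3.158 1.252 3.675
vertex -3.542 0.491 3.079
vertex -3.481 0.51 4.83
endloop
endfacet
facet normal -0.901 0.434 0.027
outer loop
vertex -3.481 0.51 4.83
vertex -3.542 0.491 3.079
vertex -3.865 -0.251 4.233
endloop
endfacet
facet normal -0.229 -0.527 0.819
outer loop
vertex -3.481 0.51 4.83
vertex -3.865 -0.251 4.233
vertex -2.861 -0.261 4.507
endloop
endfacet
facet normal 0.229 0.527 -0.819
outer loop
vertex -3.542 0.491 3.079
vertex -2.539 0.481 3.353
vertex -2.922 -0.28 2.756
endloop
endfacet
facet normal -0.770 -0.417 -0.483
outer loop
vertex -3.542 0.491 3.079
vertex -2.922 -0.28 2.756
vertex -3.865 -0.251 4.233
endloop
endfacet
facet normal -0.770 -0.417 -0.483
outer loop
vertex -3.865 -0.251 4.233
vertex -2.922 -0.28 2.756
vertex -3.245 -1.022 3.911
endloop
endfacet
facet normal -0.229 -0.526 0.819
outer loop
vertex -3.865 -0.251 4.233
vertex -3.245 -1.022 3.911
vertex -2.861 -0.261 4.507
endloop
endfacet
facet normal 0.229 0.527 -0.819
outer loop
vertex -2.922 -0.28 2.756
vertex -2.539 0.481 3.353
vertex -1.919 -0.29 3.03
endloop
endfacet
facet normal 0.131 -0.850 -0.510
outer loop
vertex -2.922 -0.28 2.756
vertex -1.919 -0.29 3.03
vertex -3.245 -1.022 3.911
endloop
endfacet
facet normal 0.131 -0.850 -0.510
outer loop
vertex -3.245 -1.022 3.911
vertex -1.919 -0.29 3.03
vertex -2.242 -1.032 4.185
endloop
endfacet
facet normal -0.229 -0.526 0.819
outer loop
vertex -3.245 -1.022 3.911
vertex -2.242 -1.032 4.185
vertex -2.861 -0.261 4.507
endloop
endfacet

endsolid


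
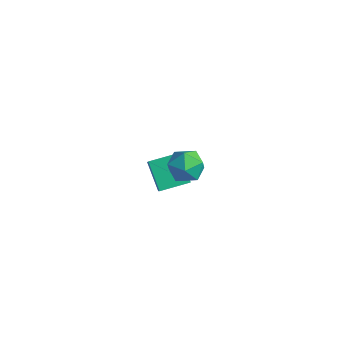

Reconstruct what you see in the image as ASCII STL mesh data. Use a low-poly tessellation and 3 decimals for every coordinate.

solid 
facet normal 0.196 0.530 0.825
outer loop
vertex -0.065 -3.194 1.802
vertex -0.007 -3.8 2.177
vertex 0.569 -3.519 1.86
endloop
endfacet
facet normal 0.425 0.872 0.244
outer loop
vertex -0.065 -3.194 1.802
vertex 0.569 -3.519 1.86
vertex 0.365 -3.244 1.233
endloop
endfacet
facet normal -0.134 0.973 -0.187
outer loop
vertex -0.065 -3.194 1.802
vertex 0.365 -3.244 1.233
vertex -0.338 -3.355 1.161
endloop
endfacet
facet normal -0.709 0.693 0.128
outer loop
vertex -0.065 -3.194 1.802
vertex -0.338 -3.355 1.161
vertex -0.568 -3.698 1.745
endloop
endfacet
facet normal -0.505 0.419 0.755
outer loop
vertex -0.065 -3.194 1.802
vertex -0.568 -3.698 1.745
vertex -0.007 -3.8 2.177
endloop
endfacet
facet normal 0.890 0.447 -0.093
outer loop
vertex 0.365 -3.244 1.233
vertex 0.569 -3.519 1.86
vertex 0.688 -3.882 1.255
endloop
endfacet
facet normal 0.519 -0.107 0.848
outer loop
vertex 0.569 -3.519 1.86
vertex -0.007 -3.8 2.177
vertex 0.458 -4.225 1.839
endloop
endfacet
facet normal -0.617 -0.287 0.733
outer loop
vertex -0.007 -3.8 2.177
vertex -0.568 -3.698 1.745
vertex -0.245 -4.336 1.767
endloop
endfacet
facet normal -0.947 0.157 -0.281
outer loop
vertex -0.568 -3.698 1.745
vertex -0.338 -3.355 1.161
vertex -0.449 -4.061 1.14
endloop
endfacet
facet normal -0.016 0.612 -0.791
outer loop
vertex -0.338 -3.355 1.161
vertex 0.365 -3.244 1.233
vertex 0.127 -3.78 0.823
endloop
endfacet
facet normal 0.709 -0.693 -0.128
outer loop
vertex 0.185 -4.386 1.198
vertex 0.688 -3.882 1.255
vertex 0.458 -4.225 1.839
endloop
endfacet
facet normal 0.134 -0.973 0.187
outer loop
vertex 0.185 -4.386 1.198
vertex 0.458 -4.225 1.839
vertex -0.245 -4.336 1.767
endloop
endfacet
facet normal -0.425 -0.872 -0.244
outer loop
vertex 0.185 -4.386 1.198
vertex -0.245 -4.336 1.767
vertex -0.449 -4.061 1.14
endloop
endfacet
facet normal -0.196 -0.530 -0.825
outer loop
vertex 0.185 -4.386 1.198
vertex -0.449 -4.061 1.14
vertex 0.127 -3.78 0.823
endloop
endfacet
facet normal 0.505 -0.419 -0.755
outer loop
vertex 0.185 -4.386 1.198
vertex 0.127 -3.78 0.823
vertex 0.688 -3.882 1.255
endloop
endfacet
facet normal 0.947 -0.157 0.281
outer loop
vertex 0.458 -4.225 1.839
vertex 0.688 -3.882 1.255
vertex 0.569 -3.519 1.86
endloop
endfacet
facet normal 0.016 -0.612 0.791
outer loop
vertex -0.245 -4.336 1.767
vertex 0.458 -4.225 1.839
vertex -0.007 -3.8 2.177
endloop
endfacet
facet normal -0.890 -0.447 0.093
outer loop
vertex -0.449 -4.061 1.14
vertex -0.245 -4.336 1.767
vertex -0.568 -3.698 1.745
endloop
endfacet
facet normal -0.519 0.107 -0.848
outer loop
vertex 0.127 -3.78 0.823
vertex -0.449 -4.061 1.14
vertex -0.338 -3.355 1.161
endloop
endfacet
facet normal 0.617 0.287 -0.733
outer loop
vertex 0.688 -3.882 1.255
vertex 0.127 -3.78 0.823
vertex 0.365 -3.244 1.233
endloop
endfacet
facet normal -0.511 0.453 -0.730
outer loop
vertex -3.916 -1.722 -2.719
vertex -3.357 -0.751 -2.508
vertex -3.019 -2.056 -3.554
endloop
endfacet
facet normal -0.489 -0.852 -0.185
outer loop
vertex -2.303 -2.689 -2.532
vertex -3.916 -1.722 -2.719
vertex -3.019 -2.056 -3.554
endloop
endfacet
facet normal -0.512 0.453 -0.730
outer loop
vertex -3.019 -2.056 -3.554
vertex -3.357 -0.751 -2.508
vertex -2.461 -1.085 -3.343
endloop
endfacet
facet normal 0.706 -0.263 -0.658
outer loop
vertex -2.461 -1.085 -3.343
vertex -2.303 -2.689 -2.532
vertex -3.019 -2.056 -3.554
endloop
endfacet
facet normal -0.706 0.263 0.658
outer loop
vertex -3.916 -1.722 -2.719
vertex -2.641 -1.384 -1.486
vertex -3.357 -0.751 -2.508
endloop
endfacet
facet normal -0.490 -0.852 -0.184
outer loop
vertex -3.199 -2.355 -1.697
vertex -3.916 -1.722 -2.719
vertex -2.303 -2.689 -2.532
endloop
endfacet
facet normal -0.706 0.263 0.658
outer loop
vertex -3.199 -2.355 -1.697
vertex -2.641 -1.384 -1.486
vertex -3.916 -1.722 -2.719
endloop
endfacet
facet normal 0.490 0.852 0.185
outer loop
vertex -3.357 -0.751 -2.508
vertex -2.641 -1.384 -1.486
vertex -2.461 -1.085 -3.343
endloop
endfacet
facet normal 0.706 -0.263 -0.658
outer loop
vertex -1.744 -1.718 -2.321
vertex -2.303 -2.689 -2.532
vertex -2.461 -1.085 -3.343
endloop
endfacet
facet normal 0.489 0.852 0.185
outer loop
vertex -2.461 -1.085 -3.343
vertex -2.641 -1.384 -1.486
vertex -1.744 -1.718 -2.321
endloop
endfacet
facet normal 0.511 -0.453 0.730
outer loop
vertex -1.744 -1.718 -2.321
vertex -3.199 -2.355 -1.697
vertex -2.303 -2.689 -2.532
endloop
endfacet
facet normal 0.511 -0.453 0.730
outer loop
vertex -2.641 -1.384 -1.486
vertex -3.199 -2.355 -1.697
vertex -1.744 -1.718 -2.321
endloop
endfacet

endsolid


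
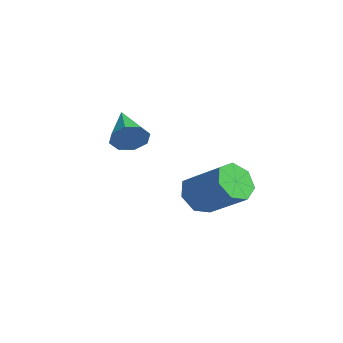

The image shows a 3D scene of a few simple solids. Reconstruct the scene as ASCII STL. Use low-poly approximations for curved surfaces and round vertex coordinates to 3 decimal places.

solid 
facet normal 0.894 -0.250 -0.372
outer loop
vertex -1.002 1.838 -0.42
vertex -1.295 1.59 -0.957
vertex -1.058 2.182 -0.786
endloop
endfacet
facet normal 0.087 0.733 0.675
outer loop
vertex -1.002 1.838 -0.42
vertex -1.058 2.182 -0.786
vertex -2.725 1.99 -0.363
endloop
endfacet
facet normal 0.894 -0.251 -0.371
outer loop
vertex -1.058 2.182 -0.786
vertex -1.295 1.59 -0.957
vertex -1.252 2.179 -1.252
endloop
endfacet
facet normal -0.105 0.994 0.037
outer loop
vertex -1.058 2.182 -0.786
vertex -1.252 2.179 -1.252
vertex -2.725 1.99 -0.363
endloop
endfacet
facet normal 0.893 -0.252 -0.372
outer loop
vertex -1.252 2.179 -1.252
vertex -1.295 1.59 -0.957
vertex -1.472 1.831 -1.545
endloop
endfacet
facet normal -0.422 0.725 -0.545
outer loop
vertex -1.252 2.179 -1.252
vertex -1.472 1.831 -1.545
vertex -2.725 1.99 -0.363
endloop
endfacet
facet normal 0.894 -0.249 -0.371
outer loop
vertex -1.472 1.831 -1.545
vertex -1.295 1.59 -0.957
vertex -1.587 1.342 -1.494
endloop
endfacet
facet normal -0.678 0.083 -0.730
outer loop
vertex -1.472 1.831 -1.545
vertex -1.587 1.342 -1.494
vertex -2.725 1.99 -0.363
endloop
endfacet
facet normal 0.894 -0.249 -0.372
outer loop
vertex -1.587 1.342 -1.494
vertex -1.295 1.59 -0.957
vertex -1.531 0.998 -1.129
endloop
endfacet
facet normal -0.724 -0.554 -0.411
outer loop
vertex -1.587 1.342 -1.494
vertex -1.531 0.998 -1.129
vertex -2.725 1.99 -0.363
endloop
endfacet
facet normal 0.895 -0.249 -0.370
outer loop
vertex -1.531 0.998 -1.129
vertex -1.295 1.59 -0.957
vertex -1.337 1.001 -0.662
endloop
endfacet
facet normal -0.532 -0.816 0.226
outer loop
vertex -1.531 0.998 -1.129
vertex -1.337 1.001 -0.662
vertex -2.725 1.99 -0.363
endloop
endfacet
facet normal 0.894 -0.250 -0.372
outer loop
vertex -1.337 1.001 -0.662
vertex -1.295 1.59 -0.957
vertex -1.118 1.349 -0.369
endloop
endfacet
facet normal -0.215 -0.546 0.810
outer loop
vertex -1.337 1.001 -0.662
vertex -1.118 1.349 -0.369
vertex -2.725 1.99 -0.363
endloop
endfacet
facet normal 0.894 -0.251 -0.372
outer loop
vertex -1.118 1.349 -0.369
vertex -1.295 1.59 -0.957
vertex -1.002 1.838 -0.42
endloop
endfacet
facet normal 0.041 0.094 0.995
outer loop
vertex -1.118 1.349 -0.369
vertex -1.002 1.838 -0.42
vertex -2.725 1.99 -0.363
endloop
endfacet
facet normal -0.755 -0.355 -0.551
outer loop
vertex 1.165 2.55 -3.299
vertex 0.67 2.984 -2.901
vertex 1.055 3.162 -3.543
endloop
endfacet
facet normal 0.635 -0.185 -0.750
outer loop
vertex 1.165 2.55 -3.299
vertex 1.055 3.162 -3.543
vertex 2.426 3.142 -2.378
endloop
endfacet
facet normal 0.635 -0.184 -0.750
outer loop
vertex 2.426 3.142 -2.378
vertex 1.055 3.162 -3.543
vertex 2.316 3.754 -2.621
endloop
endfacet
facet normal 0.755 0.355 0.552
outer loop
vertex 2.426 3.142 -2.378
vertex 2.316 3.754 -2.621
vertex 1.93 3.576 -1.979
endloop
endfacet
facet normal -0.755 -0.355 -0.551
outer loop
vertex 1.055 3.162 -3.543
vertex 0.67 2.984 -2.901
vertex 0.655 3.64 -3.303
endloop
endfacet
facet normal 0.268 0.602 -0.752
outer loop
vertex 1.055 3.162 -3.543
vertex 0.655 3.64 -3.303
vertex 2.316 3.754 -2.621
endloop
endfacet
facet normal 0.268 0.601 -0.753
outer loop
vertex 2.316 3.754 -2.621
vertex 0.655 3.64 -3.303
vertex 1.916 4.232 -2.382
endloop
endfacet
facet normal 0.754 0.355 0.552
outer loop
vertex 2.316 3.754 -2.621
vertex 1.916 4.232 -2.382
vertex 1.93 3.576 -1.979
endloop
endfacet
facet normal -0.755 -0.355 -0.551
outer loop
vertex 0.655 3.64 -3.303
vertex 0.67 2.984 -2.901
vertex 0.266 3.624 -2.76
endloop
endfacet
facet normal -0.301 0.935 -0.188
outer loop
vertex 0.655 3.64 -3.303
vertex 0.266 3.624 -2.76
vertex 1.916 4.232 -2.382
endloop
endfacet
facet normal -0.301 0.935 -0.190
outer loop
vertex 1.916 4.232 -2.382
vertex 0.266 3.624 -2.76
vertex 1.527 4.217 -1.839
endloop
endfacet
facet normal 0.755 0.355 0.551
outer loop
vertex 1.916 4.232 -2.382
vertex 1.527 4.217 -1.839
vertex 1.93 3.576 -1.979
endloop
endfacet
facet normal -0.755 -0.355 -0.551
outer loop
vertex 0.266 3.624 -2.76
vertex 0.67 2.984 -2.901
vertex 0.181 3.126 -2.323
endloop
endfacet
facet normal -0.643 0.564 0.518
outer loop
vertex 0.266 3.624 -2.76
vertex 0.181 3.126 -2.323
vertex 1.527 4.217 -1.839
endloop
endfacet
facet normal -0.643 0.564 0.518
outer loop
vertex 1.527 4.217 -1.839
vertex 0.181 3.126 -2.323
vertex 1.441 3.718 -1.402
endloop
endfacet
facet normal 0.755 0.354 0.553
outer loop
vertex 1.527 4.217 -1.839
vertex 1.441 3.718 -1.402
vertex 1.93 3.576 -1.979
endloop
endfacet
facet normal -0.755 -0.355 -0.551
outer loop
vertex 0.181 3.126 -2.323
vertex 0.67 2.984 -2.901
vertex 0.464 2.521 -2.321
endloop
endfacet
facet normal -0.501 -0.232 0.834
outer loop
vertex 0.181 3.126 -2.323
vertex 0.464 2.521 -2.321
vertex 1.441 3.718 -1.402
endloop
endfacet
facet normal -0.501 -0.232 0.834
outer loop
vertex 1.441 3.718 -1.402
vertex 0.464 2.521 -2.321
vertex 1.724 3.113 -1.4
endloop
endfacet
facet normal 0.755 0.355 0.552
outer loop
vertex 1.441 3.718 -1.402
vertex 1.724 3.113 -1.4
vertex 1.93 3.576 -1.979
endloop
endfacet
facet normal -0.755 -0.355 -0.552
outer loop
vertex 0.464 2.521 -2.321
vertex 0.67 2.984 -2.901
vertex 0.902 2.264 -2.755
endloop
endfacet
facet normal 0.018 -0.852 0.523
outer loop
vertex 0.464 2.521 -2.321
vertex 0.902 2.264 -2.755
vertex 1.724 3.113 -1.4
endloop
endfacet
facet normal 0.018 -0.852 0.523
outer loop
vertex 1.724 3.113 -1.4
vertex 0.902 2.264 -2.755
vertex 2.162 2.856 -1.834
endloop
endfacet
facet normal 0.755 0.354 0.552
outer loop
vertex 1.724 3.113 -1.4
vertex 2.162 2.856 -1.834
vertex 1.93 3.576 -1.979
endloop
endfacet
facet normal -0.755 -0.355 -0.552
outer loop
vertex 0.902 2.264 -2.755
vertex 0.67 2.984 -2.901
vertex 1.165 2.55 -3.299
endloop
endfacet
facet normal 0.525 -0.831 -0.183
outer loop
vertex 0.902 2.264 -2.755
vertex 1.165 2.55 -3.299
vertex 2.162 2.856 -1.834
endloop
endfacet
facet normal 0.524 -0.832 -0.183
outer loop
vertex 2.162 2.856 -1.834
vertex 1.165 2.55 -3.299
vertex 2.426 3.142 -2.378
endloop
endfacet
facet normal 0.754 0.354 0.552
outer loop
vertex 2.162 2.856 -1.834
vertex 2.426 3.142 -2.378
vertex 1.93 3.576 -1.979
endloop
endfacet

endsolid
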